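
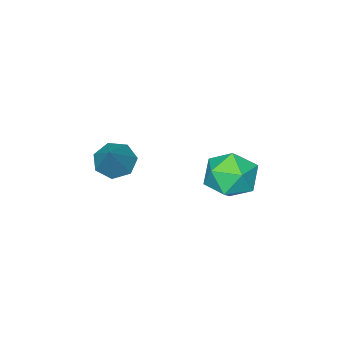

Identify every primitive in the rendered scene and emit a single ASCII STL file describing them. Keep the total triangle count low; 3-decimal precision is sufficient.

solid 
facet normal -0.529 -0.421 -0.737
outer loop
vertex 1.219 -2.427 2.195
vertex 0.758 -2.758 2.715
vertex 0.684 -2.071 2.376
endloop
endfacet
facet normal 0.454 0.837 -0.304
outer loop
vertex 1.219 -2.427 2.195
vertex 0.684 -2.071 2.376
vertex 1.682 -2.022 4.005
endloop
endfacet
facet normal -0.529 -0.421 -0.737
outer loop
vertex 0.684 -2.071 2.376
vertex 0.758 -2.758 2.715
vertex 0.204 -2.232 2.812
endloop
endfacet
facet normal -0.226 0.968 0.109
outer loop
vertex 0.684 -2.071 2.376
vertex 0.204 -2.232 2.812
vertex 1.682 -2.022 4.005
endloop
endfacet
facet normal -0.529 -0.421 -0.737
outer loop
vertex 0.204 -2.232 2.812
vertex 0.758 -2.758 2.715
vertex 0.141 -2.789 3.175
endloop
endfacet
facet normal -0.589 0.487 0.645
outer loop
vertex 0.204 -2.232 2.812
vertex 0.141 -2.789 3.175
vertex 1.682 -2.022 4.005
endloop
endfacet
facet normal -0.529 -0.419 -0.738
outer loop
vertex 0.141 -2.789 3.175
vertex 0.758 -2.758 2.715
vertex 0.542 -3.323 3.191
endloop
endfacet
facet normal -0.362 -0.245 0.899
outer loop
vertex 0.141 -2.789 3.175
vertex 0.542 -3.323 3.191
vertex 1.682 -2.022 4.005
endloop
endfacet
facet normal -0.528 -0.420 -0.738
outer loop
vertex 0.542 -3.323 3.191
vertex 0.758 -2.758 2.715
vertex 1.106 -3.431 2.849
endloop
endfacet
facet normal 0.284 -0.675 0.681
outer loop
vertex 0.542 -3.323 3.191
vertex 1.106 -3.431 2.849
vertex 1.682 -2.022 4.005
endloop
endfacet
facet normal -0.529 -0.420 -0.737
outer loop
vertex 1.106 -3.431 2.849
vertex 0.758 -2.758 2.715
vertex 1.407 -3.033 2.406
endloop
endfacet
facet normal 0.863 -0.480 0.155
outer loop
vertex 1.106 -3.431 2.849
vertex 1.407 -3.033 2.406
vertex 1.682 -2.022 4.005
endloop
endfacet
facet normal -0.529 -0.421 -0.737
outer loop
vertex 1.407 -3.033 2.406
vertex 0.758 -2.758 2.715
vertex 1.219 -2.427 2.195
endloop
endfacet
facet normal 0.939 0.193 -0.283
outer loop
vertex 1.407 -3.033 2.406
vertex 1.219 -2.427 2.195
vertex 1.682 -2.022 4.005
endloop
endfacet
facet normal -0.994 0.091 0.054
outer loop
vertex -4.03 -0.964 0.136
vertex -4.04 -1.597 1.027
vertex -3.935 -0.513 1.128
endloop
endfacet
facet normal -0.701 0.672 -0.239
outer loop
vertex -4.03 -0.964 0.136
vertex -3.935 -0.513 1.128
vertex -3.312 -0.156 0.304
endloop
endfacet
facet normal -0.336 0.468 -0.817
outer loop
vertex -4.03 -0.964 0.136
vertex -3.312 -0.156 0.304
vertex -3.031 -1.019 -0.306
endloop
endfacet
facet normal -0.404 -0.239 -0.883
outer loop
vertex -4.03 -0.964 0.136
vertex -3.031 -1.019 -0.306
vertex -3.481 -1.91 0.141
endloop
endfacet
facet normal -0.811 -0.473 -0.345
outer loop
vertex -4.03 -0.964 0.136
vertex -3.481 -1.91 0.141
vertex -4.04 -1.597 1.027
endloop
endfacet
facet normal -0.237 0.944 0.230
outer loop
vertex -3.312 -0.156 0.304
vertex -3.935 -0.513 1.128
vertex -2.879 -0.29 1.299
endloop
endfacet
facet normal -0.712 0.004 0.702
outer loop
vertex -3.935 -0.513 1.128
vertex -4.04 -1.597 1.027
vertex -3.329 -1.181 1.746
endloop
endfacet
facet normal -0.415 -0.908 0.059
outer loop
vertex -4.04 -1.597 1.027
vertex -3.481 -1.91 0.141
vertex -3.048 -2.044 1.136
endloop
endfacet
facet normal 0.243 -0.530 -0.812
outer loop
vertex -3.481 -1.91 0.141
vertex -3.031 -1.019 -0.306
vertex -2.425 -1.687 0.312
endloop
endfacet
facet normal 0.354 0.614 -0.705
outer loop
vertex -3.031 -1.019 -0.306
vertex -3.312 -0.156 0.304
vertex -2.32 -0.603 0.413
endloop
endfacet
facet normal 0.404 0.239 0.883
outer loop
vertex -2.33 -1.236 1.304
vertex -2.879 -0.29 1.299
vertex -3.329 -1.181 1.746
endloop
endfacet
facet normal 0.336 -0.468 0.817
outer loop
vertex -2.33 -1.236 1.304
vertex -3.329 -1.181 1.746
vertex -3.048 -2.044 1.136
endloop
endfacet
facet normal 0.701 -0.672 0.239
outer loop
vertex -2.33 -1.236 1.304
vertex -3.048 -2.044 1.136
vertex -2.425 -1.687 0.312
endloop
endfacet
facet normal 0.994 -0.091 -0.054
outer loop
vertex -2.33 -1.236 1.304
vertex -2.425 -1.687 0.312
vertex -2.32 -0.603 0.413
endloop
endfacet
facet normal 0.811 0.473 0.345
outer loop
vertex -2.33 -1.236 1.304
vertex -2.32 -0.603 0.413
vertex -2.879 -0.29 1.299
endloop
endfacet
facet normal -0.243 0.530 0.812
outer loop
vertex -3.329 -1.181 1.746
vertex -2.879 -0.29 1.299
vertex -3.935 -0.513 1.128
endloop
endfacet
facet normal -0.354 -0.614 0.705
outer loop
vertex -3.048 -2.044 1.136
vertex -3.329 -1.181 1.746
vertex -4.04 -1.597 1.027
endloop
endfacet
facet normal 0.237 -0.944 -0.230
outer loop
vertex -2.425 -1.687 0.312
vertex -3.048 -2.044 1.136
vertex -3.481 -1.91 0.141
endloop
endfacet
facet normal 0.712 -0.004 -0.702
outer loop
vertex -2.32 -0.603 0.413
vertex -2.425 -1.687 0.312
vertex -3.031 -1.019 -0.306
endloop
endfacet
facet normal 0.415 0.908 -0.059
outer loop
vertex -2.879 -0.29 1.299
vertex -2.32 -0.603 0.413
vertex -3.312 -0.156 0.304
endloop
endfacet

endsolid


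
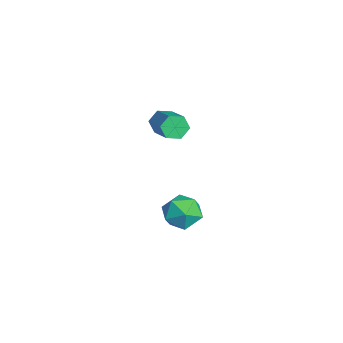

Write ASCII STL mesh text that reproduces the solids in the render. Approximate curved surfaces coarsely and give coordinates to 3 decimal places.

solid 
facet normal -0.897 -0.149 -0.417
outer loop
vertex -3.282 -3.015 0.947
vertex -3.567 -2.562 1.398
vertex -3.319 -2.335 0.784
endloop
endfacet
facet normal 0.440 -0.187 -0.878
outer loop
vertex -3.282 -3.015 0.947
vertex -3.319 -2.335 0.784
vertex -1.687 -2.751 1.691
endloop
endfacet
facet normal 0.441 -0.185 -0.878
outer loop
vertex -1.687 -2.751 1.691
vertex -3.319 -2.335 0.784
vertex -1.724 -2.071 1.529
endloop
endfacet
facet normal 0.896 0.149 0.419
outer loop
vertex -1.687 -2.751 1.691
vertex -1.724 -2.071 1.529
vertex -1.973 -2.298 2.142
endloop
endfacet
facet normal -0.897 -0.149 -0.417
outer loop
vertex -3.319 -2.335 0.784
vertex -3.567 -2.562 1.398
vertex -3.604 -1.882 1.235
endloop
endfacet
facet normal 0.175 0.748 -0.640
outer loop
vertex -3.319 -2.335 0.784
vertex -3.604 -1.882 1.235
vertex -1.724 -2.071 1.529
endloop
endfacet
facet normal 0.175 0.748 -0.640
outer loop
vertex -1.724 -2.071 1.529
vertex -3.604 -1.882 1.235
vertex -2.009 -1.618 1.98
endloop
endfacet
facet normal 0.896 0.147 0.419
outer loop
vertex -1.724 -2.071 1.529
vertex -2.009 -1.618 1.98
vertex -1.973 -2.298 2.142
endloop
endfacet
facet normal -0.896 -0.149 -0.418
outer loop
vertex -3.604 -1.882 1.235
vertex -3.567 -2.562 1.398
vertex -3.853 -2.109 1.849
endloop
endfacet
facet normal -0.266 0.934 0.238
outer loop
vertex -3.604 -1.882 1.235
vertex -3.853 -2.109 1.849
vertex -2.009 -1.618 1.98
endloop
endfacet
facet normal -0.266 0.934 0.238
outer loop
vertex -2.009 -1.618 1.98
vertex -3.853 -2.109 1.849
vertex -2.258 -1.845 2.593
endloop
endfacet
facet normal 0.896 0.147 0.419
outer loop
vertex -2.009 -1.618 1.98
vertex -2.258 -1.845 2.593
vertex -1.973 -2.298 2.142
endloop
endfacet
facet normal -0.896 -0.149 -0.419
outer loop
vertex -3.853 -2.109 1.849
vertex -3.567 -2.562 1.398
vertex -3.816 -2.789 2.011
endloop
endfacet
facet normal -0.440 0.185 0.878
outer loop
vertex -3.853 -2.109 1.849
vertex -3.816 -2.789 2.011
vertex -2.258 -1.845 2.593
endloop
endfacet
facet normal -0.441 0.186 0.878
outer loop
vertex -2.258 -1.845 2.593
vertex -3.816 -2.789 2.011
vertex -2.221 -2.525 2.756
endloop
endfacet
facet normal 0.897 0.149 0.417
outer loop
vertex -2.258 -1.845 2.593
vertex -2.221 -2.525 2.756
vertex -1.973 -2.298 2.142
endloop
endfacet
facet normal -0.896 -0.147 -0.419
outer loop
vertex -3.816 -2.789 2.011
vertex -3.567 -2.562 1.398
vertex -3.531 -3.242 1.56
endloop
endfacet
facet normal -0.175 -0.748 0.640
outer loop
vertex -3.816 -2.789 2.011
vertex -3.531 -3.242 1.56
vertex -2.221 -2.525 2.756
endloop
endfacet
facet normal -0.175 -0.748 0.640
outer loop
vertex -2.221 -2.525 2.756
vertex -3.531 -3.242 1.56
vertex -1.936 -2.978 2.305
endloop
endfacet
facet normal 0.897 0.149 0.417
outer loop
vertex -2.221 -2.525 2.756
vertex -1.936 -2.978 2.305
vertex -1.973 -2.298 2.142
endloop
endfacet
facet normal -0.896 -0.147 -0.419
outer loop
vertex -3.531 -3.242 1.56
vertex -3.567 -2.562 1.398
vertex -3.282 -3.015 0.947
endloop
endfacet
facet normal 0.266 -0.934 -0.238
outer loop
vertex -3.531 -3.242 1.56
vertex -3.282 -3.015 0.947
vertex -1.936 -2.978 2.305
endloop
endfacet
facet normal 0.266 -0.934 -0.238
outer loop
vertex -1.936 -2.978 2.305
vertex -3.282 -3.015 0.947
vertex -1.687 -2.751 1.691
endloop
endfacet
facet normal 0.896 0.149 0.418
outer loop
vertex -1.936 -2.978 2.305
vertex -1.687 -2.751 1.691
vertex -1.973 -2.298 2.142
endloop
endfacet
facet normal -0.321 0.034 0.946
outer loop
vertex -2.159 -1.368 -3.11
vertex -3.047 -1.899 -3.392
vertex -2.176 -2.44 -3.077
endloop
endfacet
facet normal 0.391 0.022 0.920
outer loop
vertex -2.159 -1.368 -3.11
vertex -2.176 -2.44 -3.077
vertex -1.313 -1.928 -3.456
endloop
endfacet
facet normal 0.607 0.585 0.537
outer loop
vertex -2.159 -1.368 -3.11
vertex -1.313 -1.928 -3.456
vertex -1.651 -1.072 -4.007
endloop
endfacet
facet normal 0.028 0.944 0.328
outer loop
vertex -2.159 -1.368 -3.11
vertex -1.651 -1.072 -4.007
vertex -2.722 -1.054 -3.967
endloop
endfacet
facet normal -0.546 0.605 0.580
outer loop
vertex -2.159 -1.368 -3.11
vertex -2.722 -1.054 -3.967
vertex -3.047 -1.899 -3.392
endloop
endfacet
facet normal 0.589 -0.569 0.573
outer loop
vertex -1.313 -1.928 -3.456
vertex -2.176 -2.44 -3.077
vertex -1.678 -2.806 -3.953
endloop
endfacet
facet normal -0.564 -0.550 0.616
outer loop
vertex -2.176 -2.44 -3.077
vertex -3.047 -1.899 -3.392
vertex -2.749 -2.788 -3.913
endloop
endfacet
facet normal -0.928 0.373 0.023
outer loop
vertex -3.047 -1.899 -3.392
vertex -2.722 -1.054 -3.967
vertex -3.087 -1.932 -4.464
endloop
endfacet
facet normal 0.001 0.923 -0.385
outer loop
vertex -2.722 -1.054 -3.967
vertex -1.651 -1.072 -4.007
vertex -2.224 -1.42 -4.843
endloop
endfacet
facet normal 0.939 0.341 -0.046
outer loop
vertex -1.651 -1.072 -4.007
vertex -1.313 -1.928 -3.456
vertex -1.353 -1.961 -4.528
endloop
endfacet
facet normal -0.028 -0.944 -0.328
outer loop
vertex -2.241 -2.492 -4.81
vertex -1.678 -2.806 -3.953
vertex -2.749 -2.788 -3.913
endloop
endfacet
facet normal -0.607 -0.585 -0.537
outer loop
vertex -2.241 -2.492 -4.81
vertex -2.749 -2.788 -3.913
vertex -3.087 -1.932 -4.464
endloop
endfacet
facet normal -0.391 -0.022 -0.920
outer loop
vertex -2.241 -2.492 -4.81
vertex -3.087 -1.932 -4.464
vertex -2.224 -1.42 -4.843
endloop
endfacet
facet normal 0.321 -0.034 -0.946
outer loop
vertex -2.241 -2.492 -4.81
vertex -2.224 -1.42 -4.843
vertex -1.353 -1.961 -4.528
endloop
endfacet
facet normal 0.546 -0.605 -0.580
outer loop
vertex -2.241 -2.492 -4.81
vertex -1.353 -1.961 -4.528
vertex -1.678 -2.806 -3.953
endloop
endfacet
facet normal -0.001 -0.923 0.385
outer loop
vertex -2.749 -2.788 -3.913
vertex -1.678 -2.806 -3.953
vertex -2.176 -2.44 -3.077
endloop
endfacet
facet normal -0.939 -0.341 0.046
outer loop
vertex -3.087 -1.932 -4.464
vertex -2.749 -2.788 -3.913
vertex -3.047 -1.899 -3.392
endloop
endfacet
facet normal -0.589 0.569 -0.573
outer loop
vertex -2.224 -1.42 -4.843
vertex -3.087 -1.932 -4.464
vertex -2.722 -1.054 -3.967
endloop
endfacet
facet normal 0.564 0.550 -0.616
outer loop
vertex -1.353 -1.961 -4.528
vertex -2.224 -1.42 -4.843
vertex -1.651 -1.072 -4.007
endloop
endfacet
facet normal 0.928 -0.373 -0.023
outer loop
vertex -1.678 -2.806 -3.953
vertex -1.353 -1.961 -4.528
vertex -1.313 -1.928 -3.456
endloop
endfacet

endsolid


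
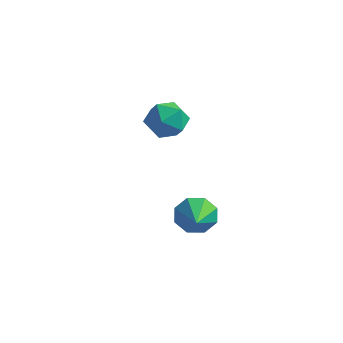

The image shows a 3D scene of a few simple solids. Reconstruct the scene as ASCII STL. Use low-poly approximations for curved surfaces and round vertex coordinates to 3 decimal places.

solid 
facet normal -0.564 0.819 0.104
outer loop
vertex -0.57 1.686 0.881
vertex -1.122 1.241 1.39
vertex -0.446 1.662 1.745
endloop
endfacet
facet normal 0.120 0.993 0.010
outer loop
vertex -0.57 1.686 0.881
vertex -0.446 1.662 1.745
vertex 0.235 1.585 1.204
endloop
endfacet
facet normal 0.335 0.716 -0.612
outer loop
vertex -0.57 1.686 0.881
vertex 0.235 1.585 1.204
vertex -0.022 1.116 0.514
endloop
endfacet
facet normal -0.218 0.371 -0.903
outer loop
vertex -0.57 1.686 0.881
vertex -0.022 1.116 0.514
vertex -0.86 0.903 0.629
endloop
endfacet
facet normal -0.774 0.435 -0.460
outer loop
vertex -0.57 1.686 0.881
vertex -0.86 0.903 0.629
vertex -1.122 1.241 1.39
endloop
endfacet
facet normal 0.499 0.685 0.531
outer loop
vertex 0.235 1.585 1.204
vertex -0.446 1.662 1.745
vertex 0.18 1.077 1.911
endloop
endfacet
facet normal -0.609 0.402 0.683
outer loop
vertex -0.446 1.662 1.745
vertex -1.122 1.241 1.39
vertex -0.658 0.864 2.026
endloop
endfacet
facet normal -0.949 -0.217 -0.230
outer loop
vertex -1.122 1.241 1.39
vertex -0.86 0.903 0.629
vertex -0.915 0.395 1.336
endloop
endfacet
facet normal -0.048 -0.320 -0.946
outer loop
vertex -0.86 0.903 0.629
vertex -0.022 1.116 0.514
vertex -0.234 0.318 0.795
endloop
endfacet
facet normal 0.846 0.238 -0.477
outer loop
vertex -0.022 1.116 0.514
vertex 0.235 1.585 1.204
vertex 0.442 0.739 1.15
endloop
endfacet
facet normal 0.218 -0.371 0.903
outer loop
vertex -0.11 0.294 1.659
vertex 0.18 1.077 1.911
vertex -0.658 0.864 2.026
endloop
endfacet
facet normal -0.335 -0.716 0.612
outer loop
vertex -0.11 0.294 1.659
vertex -0.658 0.864 2.026
vertex -0.915 0.395 1.336
endloop
endfacet
facet normal -0.120 -0.993 -0.010
outer loop
vertex -0.11 0.294 1.659
vertex -0.915 0.395 1.336
vertex -0.234 0.318 0.795
endloop
endfacet
facet normal 0.564 -0.819 -0.104
outer loop
vertex -0.11 0.294 1.659
vertex -0.234 0.318 0.795
vertex 0.442 0.739 1.15
endloop
endfacet
facet normal 0.774 -0.435 0.460
outer loop
vertex -0.11 0.294 1.659
vertex 0.442 0.739 1.15
vertex 0.18 1.077 1.911
endloop
endfacet
facet normal 0.048 0.320 0.946
outer loop
vertex -0.658 0.864 2.026
vertex 0.18 1.077 1.911
vertex -0.446 1.662 1.745
endloop
endfacet
facet normal -0.846 -0.238 0.477
outer loop
vertex -0.915 0.395 1.336
vertex -0.658 0.864 2.026
vertex -1.122 1.241 1.39
endloop
endfacet
facet normal -0.499 -0.685 -0.531
outer loop
vertex -0.234 0.318 0.795
vertex -0.915 0.395 1.336
vertex -0.86 0.903 0.629
endloop
endfacet
facet normal 0.609 -0.402 -0.683
outer loop
vertex 0.442 0.739 1.15
vertex -0.234 0.318 0.795
vertex -0.022 1.116 0.514
endloop
endfacet
facet normal 0.949 0.217 0.230
outer loop
vertex 0.18 1.077 1.911
vertex 0.442 0.739 1.15
vertex 0.235 1.585 1.204
endloop
endfacet
facet normal -0.464 0.769 -0.440
outer loop
vertex 3.403 -2.84 -0.529
vertex 3.009 -2.725 0.087
vertex 3.658 -2.482 -0.172
endloop
endfacet
facet normal 0.887 -0.239 -0.394
outer loop
vertex 3.403 -2.84 -0.529
vertex 3.658 -2.482 -0.172
vertex 3.691 -3.855 0.733
endloop
endfacet
facet normal -0.464 0.769 -0.441
outer loop
vertex 3.658 -2.482 -0.172
vertex 3.009 -2.725 0.087
vertex 3.533 -2.266 0.336
endloop
endfacet
facet normal 0.974 0.142 0.179
outer loop
vertex 3.658 -2.482 -0.172
vertex 3.533 -2.266 0.336
vertex 3.691 -3.855 0.733
endloop
endfacet
facet normal -0.464 0.769 -0.441
outer loop
vertex 3.533 -2.266 0.336
vertex 3.009 -2.725 0.087
vertex 3.101 -2.319 0.698
endloop
endfacet
facet normal 0.604 0.249 0.757
outer loop
vertex 3.533 -2.266 0.336
vertex 3.101 -2.319 0.698
vertex 3.691 -3.855 0.733
endloop
endfacet
facet normal -0.464 0.768 -0.441
outer loop
vertex 3.101 -2.319 0.698
vertex 3.009 -2.725 0.087
vertex 2.615 -2.61 0.702
endloop
endfacet
facet normal -0.004 0.021 1.000
outer loop
vertex 3.101 -2.319 0.698
vertex 2.615 -2.61 0.702
vertex 3.691 -3.855 0.733
endloop
endfacet
facet normal -0.463 0.769 -0.440
outer loop
vertex 2.615 -2.61 0.702
vertex 3.009 -2.725 0.087
vertex 2.36 -2.968 0.345
endloop
endfacet
facet normal -0.496 -0.410 0.765
outer loop
vertex 2.615 -2.61 0.702
vertex 2.36 -2.968 0.345
vertex 3.691 -3.855 0.733
endloop
endfacet
facet normal -0.463 0.769 -0.441
outer loop
vertex 2.36 -2.968 0.345
vertex 3.009 -2.725 0.087
vertex 2.485 -3.184 -0.163
endloop
endfacet
facet normal -0.582 -0.790 0.192
outer loop
vertex 2.36 -2.968 0.345
vertex 2.485 -3.184 -0.163
vertex 3.691 -3.855 0.733
endloop
endfacet
facet normal -0.464 0.769 -0.439
outer loop
vertex 2.485 -3.184 -0.163
vertex 3.009 -2.725 0.087
vertex 2.917 -3.13 -0.525
endloop
endfacet
facet normal -0.212 -0.897 -0.387
outer loop
vertex 2.485 -3.184 -0.163
vertex 2.917 -3.13 -0.525
vertex 3.691 -3.855 0.733
endloop
endfacet
facet normal -0.463 0.770 -0.440
outer loop
vertex 2.917 -3.13 -0.525
vertex 3.009 -2.725 0.087
vertex 3.403 -2.84 -0.529
endloop
endfacet
facet normal 0.395 -0.670 -0.629
outer loop
vertex 2.917 -3.13 -0.525
vertex 3.403 -2.84 -0.529
vertex 3.691 -3.855 0.733
endloop
endfacet

endsolid


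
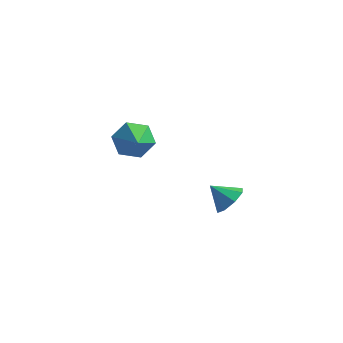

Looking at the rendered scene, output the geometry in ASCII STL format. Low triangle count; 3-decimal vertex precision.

solid 
facet normal 0.766 0.081 -0.638
outer loop
vertex 2.827 -2.457 1.276
vertex 2.349 -1.9 0.772
vertex 2.909 -1.805 1.457
endloop
endfacet
facet normal 0.106 -0.278 0.955
outer loop
vertex 2.827 -2.457 1.276
vertex 2.909 -1.805 1.457
vertex 1.391 -2.0 1.568
endloop
endfacet
facet normal 0.766 0.081 -0.638
outer loop
vertex 2.909 -1.805 1.457
vertex 2.349 -1.9 0.772
vertex 2.663 -1.209 1.237
endloop
endfacet
facet normal 0.023 0.354 0.935
outer loop
vertex 2.909 -1.805 1.457
vertex 2.663 -1.209 1.237
vertex 1.391 -2.0 1.568
endloop
endfacet
facet normal 0.767 0.080 -0.637
outer loop
vertex 2.663 -1.209 1.237
vertex 2.349 -1.9 0.772
vertex 2.234 -1.018 0.744
endloop
endfacet
facet normal -0.321 0.755 0.572
outer loop
vertex 2.663 -1.209 1.237
vertex 2.234 -1.018 0.744
vertex 1.391 -2.0 1.568
endloop
endfacet
facet normal 0.766 0.080 -0.637
outer loop
vertex 2.234 -1.018 0.744
vertex 2.349 -1.9 0.772
vertex 1.872 -1.343 0.268
endloop
endfacet
facet normal -0.722 0.687 0.080
outer loop
vertex 2.234 -1.018 0.744
vertex 1.872 -1.343 0.268
vertex 1.391 -2.0 1.568
endloop
endfacet
facet normal 0.767 0.080 -0.637
outer loop
vertex 1.872 -1.343 0.268
vertex 2.349 -1.9 0.772
vertex 1.789 -1.994 0.086
endloop
endfacet
facet normal -0.948 0.192 -0.254
outer loop
vertex 1.872 -1.343 0.268
vertex 1.789 -1.994 0.086
vertex 1.391 -2.0 1.568
endloop
endfacet
facet normal 0.767 0.080 -0.637
outer loop
vertex 1.789 -1.994 0.086
vertex 2.349 -1.9 0.772
vertex 2.035 -2.59 0.307
endloop
endfacet
facet normal -0.865 -0.444 -0.234
outer loop
vertex 1.789 -1.994 0.086
vertex 2.035 -2.59 0.307
vertex 1.391 -2.0 1.568
endloop
endfacet
facet normal 0.767 0.080 -0.637
outer loop
vertex 2.035 -2.59 0.307
vertex 2.349 -1.9 0.772
vertex 2.464 -2.782 0.799
endloop
endfacet
facet normal -0.523 -0.843 0.127
outer loop
vertex 2.035 -2.59 0.307
vertex 2.464 -2.782 0.799
vertex 1.391 -2.0 1.568
endloop
endfacet
facet normal 0.766 0.080 -0.638
outer loop
vertex 2.464 -2.782 0.799
vertex 2.349 -1.9 0.772
vertex 2.827 -2.457 1.276
endloop
endfacet
facet normal -0.121 -0.775 0.620
outer loop
vertex 2.464 -2.782 0.799
vertex 2.827 -2.457 1.276
vertex 1.391 -2.0 1.568
endloop
endfacet
facet normal -0.470 0.706 -0.529
outer loop
vertex -3.414 0.698 0.013
vertex -3.952 1.01 0.908
vertex -2.993 1.465 0.663
endloop
endfacet
facet normal 0.918 -0.232 -0.321
outer loop
vertex -3.414 0.698 0.013
vertex -2.993 1.465 0.663
vertex -3.008 -0.41 1.972
endloop
endfacet
facet normal -0.470 0.706 -0.529
outer loop
vertex -2.993 1.465 0.663
vertex -3.952 1.01 0.908
vertex -3.531 1.777 1.558
endloop
endfacet
facet normal 0.862 0.285 0.419
outer loop
vertex -2.993 1.465 0.663
vertex -3.531 1.777 1.558
vertex -3.008 -0.41 1.972
endloop
endfacet
facet normal -0.470 0.706 -0.529
outer loop
vertex -3.531 1.777 1.558
vertex -3.952 1.01 0.908
vertex -4.491 1.322 1.803
endloop
endfacet
facet normal 0.144 0.217 0.966
outer loop
vertex -3.531 1.777 1.558
vertex -4.491 1.322 1.803
vertex -3.008 -0.41 1.972
endloop
endfacet
facet normal -0.470 0.706 -0.529
outer loop
vertex -4.491 1.322 1.803
vertex -3.952 1.01 0.908
vertex -4.912 0.555 1.153
endloop
endfacet
facet normal -0.519 -0.369 0.771
outer loop
vertex -4.491 1.322 1.803
vertex -4.912 0.555 1.153
vertex -3.008 -0.41 1.972
endloop
endfacet
facet normal -0.470 0.706 -0.529
outer loop
vertex -4.912 0.555 1.153
vertex -3.952 1.01 0.908
vertex -4.373 0.243 0.258
endloop
endfacet
facet normal -0.462 -0.886 0.031
outer loop
vertex -4.912 0.555 1.153
vertex -4.373 0.243 0.258
vertex -3.008 -0.41 1.972
endloop
endfacet
facet normal -0.470 0.706 -0.529
outer loop
vertex -4.373 0.243 0.258
vertex -3.952 1.01 0.908
vertex -3.414 0.698 0.013
endloop
endfacet
facet normal 0.256 -0.818 -0.516
outer loop
vertex -4.373 0.243 0.258
vertex -3.414 0.698 0.013
vertex -3.008 -0.41 1.972
endloop
endfacet

endsolid


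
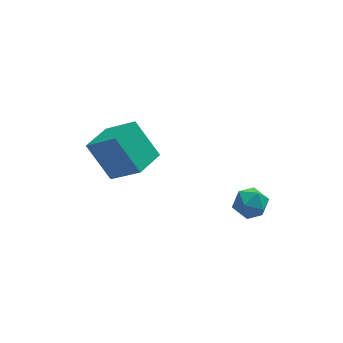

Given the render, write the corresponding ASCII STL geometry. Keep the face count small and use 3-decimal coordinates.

solid 
facet normal 0.190 0.966 -0.174
outer loop
vertex 1.375 -3.067 -3.97
vertex 0.65 -2.87 -3.669
vertex 1.294 -2.909 -3.18
endloop
endfacet
facet normal 0.793 0.608 -0.040
outer loop
vertex 1.375 -3.067 -3.97
vertex 1.294 -2.909 -3.18
vertex 1.756 -3.528 -3.423
endloop
endfacet
facet normal 0.850 0.085 -0.521
outer loop
vertex 1.375 -3.067 -3.97
vertex 1.756 -3.528 -3.423
vertex 1.398 -3.871 -4.063
endloop
endfacet
facet normal 0.282 0.118 -0.952
outer loop
vertex 1.375 -3.067 -3.97
vertex 1.398 -3.871 -4.063
vertex 0.714 -3.465 -4.215
endloop
endfacet
facet normal -0.126 0.663 -0.738
outer loop
vertex 1.375 -3.067 -3.97
vertex 0.714 -3.465 -4.215
vertex 0.65 -2.87 -3.669
endloop
endfacet
facet normal 0.733 0.310 0.605
outer loop
vertex 1.756 -3.528 -3.423
vertex 1.294 -2.909 -3.18
vertex 1.266 -3.615 -2.785
endloop
endfacet
facet normal -0.242 0.889 0.389
outer loop
vertex 1.294 -2.909 -3.18
vertex 0.65 -2.87 -3.669
vertex 0.582 -3.209 -2.937
endloop
endfacet
facet normal -0.753 0.399 -0.524
outer loop
vertex 0.65 -2.87 -3.669
vertex 0.714 -3.465 -4.215
vertex 0.224 -3.552 -3.577
endloop
endfacet
facet normal -0.093 -0.483 -0.870
outer loop
vertex 0.714 -3.465 -4.215
vertex 1.398 -3.871 -4.063
vertex 0.686 -4.171 -3.82
endloop
endfacet
facet normal 0.825 -0.538 -0.173
outer loop
vertex 1.398 -3.871 -4.063
vertex 1.756 -3.528 -3.423
vertex 1.33 -4.21 -3.331
endloop
endfacet
facet normal -0.282 -0.118 0.952
outer loop
vertex 0.605 -4.013 -3.03
vertex 1.266 -3.615 -2.785
vertex 0.582 -3.209 -2.937
endloop
endfacet
facet normal -0.850 -0.085 0.521
outer loop
vertex 0.605 -4.013 -3.03
vertex 0.582 -3.209 -2.937
vertex 0.224 -3.552 -3.577
endloop
endfacet
facet normal -0.793 -0.608 0.040
outer loop
vertex 0.605 -4.013 -3.03
vertex 0.224 -3.552 -3.577
vertex 0.686 -4.171 -3.82
endloop
endfacet
facet normal -0.190 -0.966 0.174
outer loop
vertex 0.605 -4.013 -3.03
vertex 0.686 -4.171 -3.82
vertex 1.33 -4.21 -3.331
endloop
endfacet
facet normal 0.126 -0.663 0.738
outer loop
vertex 0.605 -4.013 -3.03
vertex 1.33 -4.21 -3.331
vertex 1.266 -3.615 -2.785
endloop
endfacet
facet normal 0.093 0.483 0.870
outer loop
vertex 0.582 -3.209 -2.937
vertex 1.266 -3.615 -2.785
vertex 1.294 -2.909 -3.18
endloop
endfacet
facet normal -0.825 0.538 0.173
outer loop
vertex 0.224 -3.552 -3.577
vertex 0.582 -3.209 -2.937
vertex 0.65 -2.87 -3.669
endloop
endfacet
facet normal -0.733 -0.310 -0.605
outer loop
vertex 0.686 -4.171 -3.82
vertex 0.224 -3.552 -3.577
vertex 0.714 -3.465 -4.215
endloop
endfacet
facet normal 0.242 -0.889 -0.389
outer loop
vertex 1.33 -4.21 -3.331
vertex 0.686 -4.171 -3.82
vertex 1.398 -3.871 -4.063
endloop
endfacet
facet normal 0.753 -0.399 0.524
outer loop
vertex 1.266 -3.615 -2.785
vertex 1.33 -4.21 -3.331
vertex 1.756 -3.528 -3.423
endloop
endfacet
facet normal -0.410 0.504 0.760
outer loop
vertex -3.936 -0.943 -0.618
vertex -2.911 0.088 -0.749
vertex -4.984 -0.05 -1.777
endloop
endfacet
facet normal -0.702 -0.707 0.090
outer loop
vertex -4.189 -1.028 -3.251
vertex -3.936 -0.943 -0.618
vertex -4.984 -0.05 -1.777
endloop
endfacet
facet normal -0.410 0.504 0.760
outer loop
vertex -4.984 -0.05 -1.777
vertex -2.911 0.088 -0.749
vertex -3.96 0.982 -1.908
endloop
endfacet
facet normal -0.583 0.496 -0.644
outer loop
vertex -3.96 0.982 -1.908
vertex -4.189 -1.028 -3.251
vertex -4.984 -0.05 -1.777
endloop
endfacet
facet normal 0.582 -0.497 0.644
outer loop
vertex -3.936 -0.943 -0.618
vertex -2.116 -0.89 -2.223
vertex -2.911 0.088 -0.749
endloop
endfacet
facet normal -0.702 -0.707 0.090
outer loop
vertex -3.14 -1.922 -2.092
vertex -3.936 -0.943 -0.618
vertex -4.189 -1.028 -3.251
endloop
endfacet
facet normal 0.582 -0.496 0.644
outer loop
vertex -3.14 -1.922 -2.092
vertex -2.116 -0.89 -2.223
vertex -3.936 -0.943 -0.618
endloop
endfacet
facet normal 0.702 0.707 -0.090
outer loop
vertex -2.911 0.088 -0.749
vertex -2.116 -0.89 -2.223
vertex -3.96 0.982 -1.908
endloop
endfacet
facet normal -0.582 0.497 -0.644
outer loop
vertex -3.164 0.003 -3.382
vertex -4.189 -1.028 -3.251
vertex -3.96 0.982 -1.908
endloop
endfacet
facet normal 0.702 0.707 -0.090
outer loop
vertex -3.96 0.982 -1.908
vertex -2.116 -0.89 -2.223
vertex -3.164 0.003 -3.382
endloop
endfacet
facet normal 0.410 -0.504 -0.760
outer loop
vertex -3.164 0.003 -3.382
vertex -3.14 -1.922 -2.092
vertex -4.189 -1.028 -3.251
endloop
endfacet
facet normal 0.411 -0.504 -0.760
outer loop
vertex -2.116 -0.89 -2.223
vertex -3.14 -1.922 -2.092
vertex -3.164 0.003 -3.382
endloop
endfacet

endsolid


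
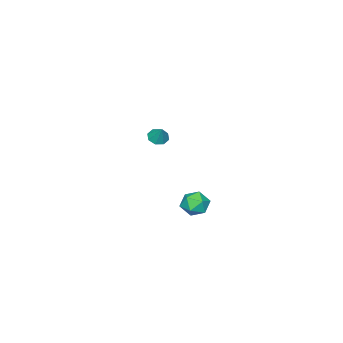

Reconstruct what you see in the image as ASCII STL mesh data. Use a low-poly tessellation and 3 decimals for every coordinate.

solid 
facet normal 0.194 0.255 0.947
outer loop
vertex 3.313 3.951 -0.563
vertex 2.79 3.363 -0.298
vertex 3.593 3.183 -0.414
endloop
endfacet
facet normal 0.758 0.379 0.530
outer loop
vertex 3.313 3.951 -0.563
vertex 3.593 3.183 -0.414
vertex 3.854 3.599 -1.085
endloop
endfacet
facet normal 0.556 0.831 0.016
outer loop
vertex 3.313 3.951 -0.563
vertex 3.854 3.599 -1.085
vertex 3.212 4.034 -1.383
endloop
endfacet
facet normal -0.133 0.984 0.116
outer loop
vertex 3.313 3.951 -0.563
vertex 3.212 4.034 -1.383
vertex 2.555 3.888 -0.897
endloop
endfacet
facet normal -0.357 0.629 0.691
outer loop
vertex 3.313 3.951 -0.563
vertex 2.555 3.888 -0.897
vertex 2.79 3.363 -0.298
endloop
endfacet
facet normal 0.946 -0.237 0.221
outer loop
vertex 3.854 3.599 -1.085
vertex 3.593 3.183 -0.414
vertex 3.665 2.792 -1.143
endloop
endfacet
facet normal 0.031 -0.440 0.897
outer loop
vertex 3.593 3.183 -0.414
vertex 2.79 3.363 -0.298
vertex 3.008 2.646 -0.657
endloop
endfacet
facet normal -0.860 0.167 0.483
outer loop
vertex 2.79 3.363 -0.298
vertex 2.555 3.888 -0.897
vertex 2.366 3.081 -0.955
endloop
endfacet
facet normal -0.497 0.744 -0.448
outer loop
vertex 2.555 3.888 -0.897
vertex 3.212 4.034 -1.383
vertex 2.627 3.497 -1.626
endloop
endfacet
facet normal 0.618 0.494 -0.611
outer loop
vertex 3.212 4.034 -1.383
vertex 3.854 3.599 -1.085
vertex 3.43 3.317 -1.742
endloop
endfacet
facet normal 0.133 -0.984 -0.116
outer loop
vertex 2.907 2.729 -1.477
vertex 3.665 2.792 -1.143
vertex 3.008 2.646 -0.657
endloop
endfacet
facet normal -0.556 -0.831 -0.016
outer loop
vertex 2.907 2.729 -1.477
vertex 3.008 2.646 -0.657
vertex 2.366 3.081 -0.955
endloop
endfacet
facet normal -0.758 -0.379 -0.530
outer loop
vertex 2.907 2.729 -1.477
vertex 2.366 3.081 -0.955
vertex 2.627 3.497 -1.626
endloop
endfacet
facet normal -0.194 -0.255 -0.947
outer loop
vertex 2.907 2.729 -1.477
vertex 2.627 3.497 -1.626
vertex 3.43 3.317 -1.742
endloop
endfacet
facet normal 0.357 -0.629 -0.691
outer loop
vertex 2.907 2.729 -1.477
vertex 3.43 3.317 -1.742
vertex 3.665 2.792 -1.143
endloop
endfacet
facet normal 0.497 -0.744 0.448
outer loop
vertex 3.008 2.646 -0.657
vertex 3.665 2.792 -1.143
vertex 3.593 3.183 -0.414
endloop
endfacet
facet normal -0.618 -0.494 0.611
outer loop
vertex 2.366 3.081 -0.955
vertex 3.008 2.646 -0.657
vertex 2.79 3.363 -0.298
endloop
endfacet
facet normal -0.946 0.237 -0.221
outer loop
vertex 2.627 3.497 -1.626
vertex 2.366 3.081 -0.955
vertex 2.555 3.888 -0.897
endloop
endfacet
facet normal -0.031 0.440 -0.897
outer loop
vertex 3.43 3.317 -1.742
vertex 2.627 3.497 -1.626
vertex 3.212 4.034 -1.383
endloop
endfacet
facet normal 0.860 -0.167 -0.483
outer loop
vertex 3.665 2.792 -1.143
vertex 3.43 3.317 -1.742
vertex 3.854 3.599 -1.085
endloop
endfacet
facet normal -0.315 -0.492 -0.811
outer loop
vertex -3.422 -4.731 -1.45
vertex -3.726 -4.215 -1.645
vertex -3.147 -4.449 -1.728
endloop
endfacet
facet normal 0.818 -0.345 0.460
outer loop
vertex -3.422 -4.731 -1.45
vertex -3.147 -4.449 -1.728
vertex -3.374 -3.665 -0.735
endloop
endfacet
facet normal -0.315 -0.491 -0.812
outer loop
vertex -3.147 -4.449 -1.728
vertex -3.726 -4.215 -1.645
vertex -3.211 -4.029 -1.957
endloop
endfacet
facet normal 0.979 0.190 0.074
outer loop
vertex -3.147 -4.449 -1.728
vertex -3.211 -4.029 -1.957
vertex -3.374 -3.665 -0.735
endloop
endfacet
facet normal -0.314 -0.492 -0.812
outer loop
vertex -3.211 -4.029 -1.957
vertex -3.726 -4.215 -1.645
vertex -3.577 -3.719 -2.003
endloop
endfacet
facet normal 0.650 0.747 -0.136
outer loop
vertex -3.211 -4.029 -1.957
vertex -3.577 -3.719 -2.003
vertex -3.374 -3.665 -0.735
endloop
endfacet
facet normal -0.316 -0.491 -0.812
outer loop
vertex -3.577 -3.719 -2.003
vertex -3.726 -4.215 -1.645
vertex -4.03 -3.699 -1.839
endloop
endfacet
facet normal 0.027 0.999 -0.047
outer loop
vertex -3.577 -3.719 -2.003
vertex -4.03 -3.699 -1.839
vertex -3.374 -3.665 -0.735
endloop
endfacet
facet normal -0.314 -0.491 -0.813
outer loop
vertex -4.03 -3.699 -1.839
vertex -3.726 -4.215 -1.645
vertex -4.305 -3.982 -1.562
endloop
endfacet
facet normal -0.529 0.798 0.290
outer loop
vertex -4.03 -3.699 -1.839
vertex -4.305 -3.982 -1.562
vertex -3.374 -3.665 -0.735
endloop
endfacet
facet normal -0.314 -0.492 -0.812
outer loop
vertex -4.305 -3.982 -1.562
vertex -3.726 -4.215 -1.645
vertex -4.241 -4.401 -1.333
endloop
endfacet
facet normal -0.689 0.264 0.675
outer loop
vertex -4.305 -3.982 -1.562
vertex -4.241 -4.401 -1.333
vertex -3.374 -3.665 -0.735
endloop
endfacet
facet normal -0.315 -0.491 -0.812
outer loop
vertex -4.241 -4.401 -1.333
vertex -3.726 -4.215 -1.645
vertex -3.875 -4.712 -1.287
endloop
endfacet
facet normal -0.361 -0.294 0.885
outer loop
vertex -4.241 -4.401 -1.333
vertex -3.875 -4.712 -1.287
vertex -3.374 -3.665 -0.735
endloop
endfacet
facet normal -0.313 -0.492 -0.813
outer loop
vertex -3.875 -4.712 -1.287
vertex -3.726 -4.215 -1.645
vertex -3.422 -4.731 -1.45
endloop
endfacet
facet normal 0.263 -0.546 0.796
outer loop
vertex -3.875 -4.712 -1.287
vertex -3.422 -4.731 -1.45
vertex -3.374 -3.665 -0.735
endloop
endfacet

endsolid


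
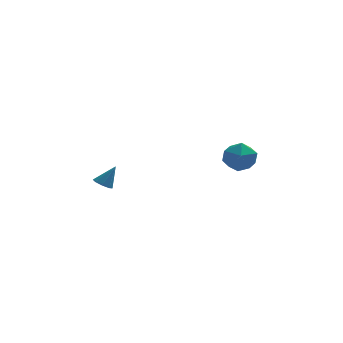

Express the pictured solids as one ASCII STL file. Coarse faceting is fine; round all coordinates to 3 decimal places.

solid 
facet normal -0.884 0.391 0.257
outer loop
vertex 2.805 -0.813 -3.857
vertex 2.844 -1.321 -2.949
vertex 3.245 -0.363 -3.028
endloop
endfacet
facet normal -0.525 0.833 -0.174
outer loop
vertex 2.805 -0.813 -3.857
vertex 3.245 -0.363 -3.028
vertex 3.691 -0.277 -3.964
endloop
endfacet
facet normal -0.389 0.487 -0.782
outer loop
vertex 2.805 -0.813 -3.857
vertex 3.691 -0.277 -3.964
vertex 3.566 -1.181 -4.465
endloop
endfacet
facet normal -0.664 -0.170 -0.728
outer loop
vertex 2.805 -0.813 -3.857
vertex 3.566 -1.181 -4.465
vertex 3.042 -1.826 -3.837
endloop
endfacet
facet normal -0.970 -0.229 -0.086
outer loop
vertex 2.805 -0.813 -3.857
vertex 3.042 -1.826 -3.837
vertex 2.844 -1.321 -2.949
endloop
endfacet
facet normal 0.099 0.985 0.138
outer loop
vertex 3.691 -0.277 -3.964
vertex 3.245 -0.363 -3.028
vertex 4.278 -0.454 -3.123
endloop
endfacet
facet normal -0.482 0.270 0.834
outer loop
vertex 3.245 -0.363 -3.028
vertex 2.844 -1.321 -2.949
vertex 3.754 -1.099 -2.495
endloop
endfacet
facet normal -0.620 -0.733 0.279
outer loop
vertex 2.844 -1.321 -2.949
vertex 3.042 -1.826 -3.837
vertex 3.629 -2.003 -2.996
endloop
endfacet
facet normal -0.126 -0.638 -0.760
outer loop
vertex 3.042 -1.826 -3.837
vertex 3.566 -1.181 -4.465
vertex 4.075 -1.917 -3.932
endloop
endfacet
facet normal 0.319 0.425 -0.847
outer loop
vertex 3.566 -1.181 -4.465
vertex 3.691 -0.277 -3.964
vertex 4.476 -0.959 -4.011
endloop
endfacet
facet normal 0.664 0.170 0.728
outer loop
vertex 4.515 -1.467 -3.103
vertex 4.278 -0.454 -3.123
vertex 3.754 -1.099 -2.495
endloop
endfacet
facet normal 0.389 -0.487 0.782
outer loop
vertex 4.515 -1.467 -3.103
vertex 3.754 -1.099 -2.495
vertex 3.629 -2.003 -2.996
endloop
endfacet
facet normal 0.525 -0.833 0.174
outer loop
vertex 4.515 -1.467 -3.103
vertex 3.629 -2.003 -2.996
vertex 4.075 -1.917 -3.932
endloop
endfacet
facet normal 0.884 -0.391 -0.257
outer loop
vertex 4.515 -1.467 -3.103
vertex 4.075 -1.917 -3.932
vertex 4.476 -0.959 -4.011
endloop
endfacet
facet normal 0.970 0.229 0.086
outer loop
vertex 4.515 -1.467 -3.103
vertex 4.476 -0.959 -4.011
vertex 4.278 -0.454 -3.123
endloop
endfacet
facet normal 0.126 0.638 0.760
outer loop
vertex 3.754 -1.099 -2.495
vertex 4.278 -0.454 -3.123
vertex 3.245 -0.363 -3.028
endloop
endfacet
facet normal -0.319 -0.425 0.847
outer loop
vertex 3.629 -2.003 -2.996
vertex 3.754 -1.099 -2.495
vertex 2.844 -1.321 -2.949
endloop
endfacet
facet normal -0.099 -0.985 -0.138
outer loop
vertex 4.075 -1.917 -3.932
vertex 3.629 -2.003 -2.996
vertex 3.042 -1.826 -3.837
endloop
endfacet
facet normal 0.482 -0.270 -0.834
outer loop
vertex 4.476 -0.959 -4.011
vertex 4.075 -1.917 -3.932
vertex 3.566 -1.181 -4.465
endloop
endfacet
facet normal 0.620 0.733 -0.279
outer loop
vertex 4.278 -0.454 -3.123
vertex 4.476 -0.959 -4.011
vertex 3.691 -0.277 -3.964
endloop
endfacet
facet normal -0.511 -0.206 -0.835
outer loop
vertex -3.087 -4.556 -3.856
vertex -3.388 -4.102 -3.784
vertex -2.917 -4.22 -4.043
endloop
endfacet
facet normal 0.893 -0.449 0.005
outer loop
vertex -3.087 -4.556 -3.856
vertex -2.917 -4.22 -4.043
vertex -2.732 -3.838 -2.716
endloop
endfacet
facet normal -0.511 -0.205 -0.835
outer loop
vertex -2.917 -4.22 -4.043
vertex -3.388 -4.102 -3.784
vertex -3.023 -3.814 -4.078
endloop
endfacet
facet normal 0.952 0.231 -0.199
outer loop
vertex -2.917 -4.22 -4.043
vertex -3.023 -3.814 -4.078
vertex -2.732 -3.838 -2.716
endloop
endfacet
facet normal -0.510 -0.206 -0.835
outer loop
vertex -3.023 -3.814 -4.078
vertex -3.388 -4.102 -3.784
vertex -3.343 -3.577 -3.941
endloop
endfacet
facet normal 0.562 0.820 -0.106
outer loop
vertex -3.023 -3.814 -4.078
vertex -3.343 -3.577 -3.941
vertex -2.732 -3.838 -2.716
endloop
endfacet
facet normal -0.513 -0.205 -0.834
outer loop
vertex -3.343 -3.577 -3.941
vertex -3.388 -4.102 -3.784
vertex -3.689 -3.647 -3.711
endloop
endfacet
facet normal -0.044 0.972 0.229
outer loop
vertex -3.343 -3.577 -3.941
vertex -3.689 -3.647 -3.711
vertex -2.732 -3.838 -2.716
endloop
endfacet
facet normal -0.513 -0.205 -0.834
outer loop
vertex -3.689 -3.647 -3.711
vertex -3.388 -4.102 -3.784
vertex -3.858 -3.984 -3.524
endloop
endfacet
facet normal -0.517 0.599 0.612
outer loop
vertex -3.689 -3.647 -3.711
vertex -3.858 -3.984 -3.524
vertex -2.732 -3.838 -2.716
endloop
endfacet
facet normal -0.513 -0.206 -0.834
outer loop
vertex -3.858 -3.984 -3.524
vertex -3.388 -4.102 -3.784
vertex -3.752 -4.39 -3.489
endloop
endfacet
facet normal -0.574 -0.080 0.815
outer loop
vertex -3.858 -3.984 -3.524
vertex -3.752 -4.39 -3.489
vertex -2.732 -3.838 -2.716
endloop
endfacet
facet normal -0.512 -0.206 -0.834
outer loop
vertex -3.752 -4.39 -3.489
vertex -3.388 -4.102 -3.784
vertex -3.432 -4.627 -3.627
endloop
endfacet
facet normal -0.184 -0.668 0.721
outer loop
vertex -3.752 -4.39 -3.489
vertex -3.432 -4.627 -3.627
vertex -2.732 -3.838 -2.716
endloop
endfacet
facet normal -0.511 -0.207 -0.834
outer loop
vertex -3.432 -4.627 -3.627
vertex -3.388 -4.102 -3.784
vertex -3.087 -4.556 -3.856
endloop
endfacet
facet normal 0.424 -0.820 0.384
outer loop
vertex -3.432 -4.627 -3.627
vertex -3.087 -4.556 -3.856
vertex -2.732 -3.838 -2.716
endloop
endfacet

endsolid


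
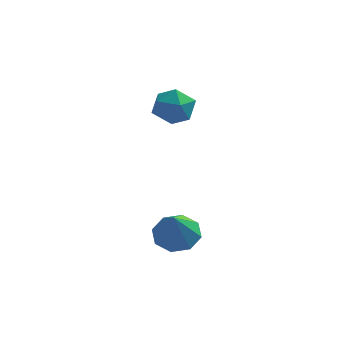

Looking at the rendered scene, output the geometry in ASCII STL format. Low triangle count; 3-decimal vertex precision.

solid 
facet normal -0.215 0.619 0.755
outer loop
vertex 0.944 2.627 1.062
vertex -0.031 2.146 1.179
vertex 0.834 1.77 1.733
endloop
endfacet
facet normal 0.487 0.499 0.717
outer loop
vertex 0.944 2.627 1.062
vertex 0.834 1.77 1.733
vertex 1.71 1.848 1.083
endloop
endfacet
facet normal 0.710 0.700 0.070
outer loop
vertex 0.944 2.627 1.062
vertex 1.71 1.848 1.083
vertex 1.387 2.271 0.128
endloop
endfacet
facet normal 0.147 0.945 -0.291
outer loop
vertex 0.944 2.627 1.062
vertex 1.387 2.271 0.128
vertex 0.311 2.456 0.187
endloop
endfacet
facet normal -0.426 0.895 0.133
outer loop
vertex 0.944 2.627 1.062
vertex 0.311 2.456 0.187
vertex -0.031 2.146 1.179
endloop
endfacet
facet normal 0.595 -0.204 0.777
outer loop
vertex 1.71 1.848 1.083
vertex 0.834 1.77 1.733
vertex 1.209 0.884 1.213
endloop
endfacet
facet normal -0.542 -0.010 0.840
outer loop
vertex 0.834 1.77 1.733
vertex -0.031 2.146 1.179
vertex 0.133 1.069 1.272
endloop
endfacet
facet normal -0.884 0.437 -0.168
outer loop
vertex -0.031 2.146 1.179
vertex 0.311 2.456 0.187
vertex -0.19 1.492 0.317
endloop
endfacet
facet normal 0.042 0.519 -0.854
outer loop
vertex 0.311 2.456 0.187
vertex 1.387 2.271 0.128
vertex 0.686 1.57 -0.333
endloop
endfacet
facet normal 0.955 0.122 -0.269
outer loop
vertex 1.387 2.271 0.128
vertex 1.71 1.848 1.083
vertex 1.551 1.194 0.221
endloop
endfacet
facet normal -0.147 -0.945 0.291
outer loop
vertex 0.576 0.713 0.338
vertex 1.209 0.884 1.213
vertex 0.133 1.069 1.272
endloop
endfacet
facet normal -0.710 -0.700 -0.070
outer loop
vertex 0.576 0.713 0.338
vertex 0.133 1.069 1.272
vertex -0.19 1.492 0.317
endloop
endfacet
facet normal -0.487 -0.499 -0.717
outer loop
vertex 0.576 0.713 0.338
vertex -0.19 1.492 0.317
vertex 0.686 1.57 -0.333
endloop
endfacet
facet normal 0.215 -0.619 -0.755
outer loop
vertex 0.576 0.713 0.338
vertex 0.686 1.57 -0.333
vertex 1.551 1.194 0.221
endloop
endfacet
facet normal 0.426 -0.895 -0.133
outer loop
vertex 0.576 0.713 0.338
vertex 1.551 1.194 0.221
vertex 1.209 0.884 1.213
endloop
endfacet
facet normal -0.042 -0.519 0.854
outer loop
vertex 0.133 1.069 1.272
vertex 1.209 0.884 1.213
vertex 0.834 1.77 1.733
endloop
endfacet
facet normal -0.955 -0.122 0.269
outer loop
vertex -0.19 1.492 0.317
vertex 0.133 1.069 1.272
vertex -0.031 2.146 1.179
endloop
endfacet
facet normal -0.595 0.204 -0.777
outer loop
vertex 0.686 1.57 -0.333
vertex -0.19 1.492 0.317
vertex 0.311 2.456 0.187
endloop
endfacet
facet normal 0.542 0.010 -0.840
outer loop
vertex 1.551 1.194 0.221
vertex 0.686 1.57 -0.333
vertex 1.387 2.271 0.128
endloop
endfacet
facet normal 0.884 -0.437 0.168
outer loop
vertex 1.209 0.884 1.213
vertex 1.551 1.194 0.221
vertex 1.71 1.848 1.083
endloop
endfacet
facet normal -0.044 0.574 -0.818
outer loop
vertex 2.38 -3.001 -5.339
vertex 1.674 -2.35 -4.844
vertex 2.75 -2.387 -4.928
endloop
endfacet
facet normal 0.825 -0.558 0.091
outer loop
vertex 2.38 -3.001 -5.339
vertex 2.75 -2.387 -4.928
vertex 1.766 -3.55 -3.136
endloop
endfacet
facet normal -0.044 0.574 -0.818
outer loop
vertex 2.75 -2.387 -4.928
vertex 1.674 -2.35 -4.844
vertex 2.49 -1.751 -4.468
endloop
endfacet
facet normal 0.875 0.007 0.485
outer loop
vertex 2.75 -2.387 -4.928
vertex 2.49 -1.751 -4.468
vertex 1.766 -3.55 -3.136
endloop
endfacet
facet normal -0.045 0.574 -0.817
outer loop
vertex 2.49 -1.751 -4.468
vertex 1.674 -2.35 -4.844
vertex 1.752 -1.467 -4.228
endloop
endfacet
facet normal 0.423 0.423 0.801
outer loop
vertex 2.49 -1.751 -4.468
vertex 1.752 -1.467 -4.228
vertex 1.766 -3.55 -3.136
endloop
endfacet
facet normal -0.043 0.574 -0.818
outer loop
vertex 1.752 -1.467 -4.228
vertex 1.674 -2.35 -4.844
vertex 0.968 -1.699 -4.35
endloop
endfacet
facet normal -0.265 0.446 0.855
outer loop
vertex 1.752 -1.467 -4.228
vertex 0.968 -1.699 -4.35
vertex 1.766 -3.55 -3.136
endloop
endfacet
facet normal -0.043 0.574 -0.818
outer loop
vertex 0.968 -1.699 -4.35
vertex 1.674 -2.35 -4.844
vertex 0.598 -2.313 -4.761
endloop
endfacet
facet normal -0.787 0.063 0.614
outer loop
vertex 0.968 -1.699 -4.35
vertex 0.598 -2.313 -4.761
vertex 1.766 -3.55 -3.136
endloop
endfacet
facet normal -0.043 0.574 -0.818
outer loop
vertex 0.598 -2.313 -4.761
vertex 1.674 -2.35 -4.844
vertex 0.858 -2.949 -5.221
endloop
endfacet
facet normal -0.837 -0.501 0.220
outer loop
vertex 0.598 -2.313 -4.761
vertex 0.858 -2.949 -5.221
vertex 1.766 -3.55 -3.136
endloop
endfacet
facet normal -0.044 0.574 -0.817
outer loop
vertex 0.858 -2.949 -5.221
vertex 1.674 -2.35 -4.844
vertex 1.596 -3.234 -5.461
endloop
endfacet
facet normal -0.386 -0.918 -0.097
outer loop
vertex 0.858 -2.949 -5.221
vertex 1.596 -3.234 -5.461
vertex 1.766 -3.55 -3.136
endloop
endfacet
facet normal -0.043 0.574 -0.817
outer loop
vertex 1.596 -3.234 -5.461
vertex 1.674 -2.35 -4.844
vertex 2.38 -3.001 -5.339
endloop
endfacet
facet normal 0.303 -0.941 -0.150
outer loop
vertex 1.596 -3.234 -5.461
vertex 2.38 -3.001 -5.339
vertex 1.766 -3.55 -3.136
endloop
endfacet

endsolid


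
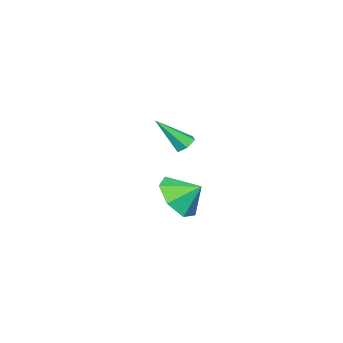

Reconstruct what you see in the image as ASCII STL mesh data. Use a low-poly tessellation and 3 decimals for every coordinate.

solid 
facet normal 0.324 -0.728 -0.604
outer loop
vertex 1.977 2.939 1.148
vertex 1.412 2.254 1.67
vertex 1.144 2.816 0.849
endloop
endfacet
facet normal -0.093 0.985 -0.146
outer loop
vertex 1.977 2.939 1.148
vertex 1.144 2.816 0.849
vertex 1.068 3.026 2.31
endloop
endfacet
facet normal 0.325 -0.727 -0.604
outer loop
vertex 1.144 2.816 0.849
vertex 1.412 2.254 1.67
vertex 0.513 2.269 1.168
endloop
endfacet
facet normal -0.688 0.713 -0.138
outer loop
vertex 1.144 2.816 0.849
vertex 0.513 2.269 1.168
vertex 1.068 3.026 2.31
endloop
endfacet
facet normal 0.325 -0.728 -0.603
outer loop
vertex 0.513 2.269 1.168
vertex 1.412 2.254 1.67
vertex 0.559 1.712 1.865
endloop
endfacet
facet normal -0.925 0.266 0.273
outer loop
vertex 0.513 2.269 1.168
vertex 0.559 1.712 1.865
vertex 1.068 3.026 2.31
endloop
endfacet
facet normal 0.324 -0.728 -0.604
outer loop
vertex 0.559 1.712 1.865
vertex 1.412 2.254 1.67
vertex 1.247 1.562 2.415
endloop
endfacet
facet normal -0.627 -0.021 0.779
outer loop
vertex 0.559 1.712 1.865
vertex 1.247 1.562 2.415
vertex 1.068 3.026 2.31
endloop
endfacet
facet normal 0.325 -0.728 -0.604
outer loop
vertex 1.247 1.562 2.415
vertex 1.412 2.254 1.67
vertex 2.06 1.934 2.404
endloop
endfacet
facet normal -0.018 0.069 0.997
outer loop
vertex 1.247 1.562 2.415
vertex 2.06 1.934 2.404
vertex 1.068 3.026 2.31
endloop
endfacet
facet normal 0.325 -0.728 -0.604
outer loop
vertex 2.06 1.934 2.404
vertex 1.412 2.254 1.67
vertex 2.385 2.547 1.84
endloop
endfacet
facet normal 0.443 0.468 0.764
outer loop
vertex 2.06 1.934 2.404
vertex 2.385 2.547 1.84
vertex 1.068 3.026 2.31
endloop
endfacet
facet normal 0.325 -0.728 -0.604
outer loop
vertex 2.385 2.547 1.84
vertex 1.412 2.254 1.67
vertex 1.977 2.939 1.148
endloop
endfacet
facet normal 0.410 0.876 0.255
outer loop
vertex 2.385 2.547 1.84
vertex 1.977 2.939 1.148
vertex 1.068 3.026 2.31
endloop
endfacet
facet normal -0.428 0.511 -0.745
outer loop
vertex -2.833 -1.06 1.355
vertex -3.267 -1.034 1.622
vertex -2.915 -0.668 1.671
endloop
endfacet
facet normal 0.968 0.246 -0.054
outer loop
vertex -2.833 -1.06 1.355
vertex -2.915 -0.668 1.671
vertex -2.533 -1.906 2.898
endloop
endfacet
facet normal -0.428 0.511 -0.745
outer loop
vertex -2.915 -0.668 1.671
vertex -3.267 -1.034 1.622
vertex -3.349 -0.642 1.938
endloop
endfacet
facet normal 0.402 0.704 0.585
outer loop
vertex -2.915 -0.668 1.671
vertex -3.349 -0.642 1.938
vertex -2.533 -1.906 2.898
endloop
endfacet
facet normal -0.429 0.511 -0.745
outer loop
vertex -3.349 -0.642 1.938
vertex -3.267 -1.034 1.622
vertex -3.7 -1.008 1.889
endloop
endfacet
facet normal -0.459 0.330 0.825
outer loop
vertex -3.349 -0.642 1.938
vertex -3.7 -1.008 1.889
vertex -2.533 -1.906 2.898
endloop
endfacet
facet normal -0.429 0.509 -0.746
outer loop
vertex -3.7 -1.008 1.889
vertex -3.267 -1.034 1.622
vertex -3.618 -1.4 1.574
endloop
endfacet
facet normal -0.754 -0.500 0.426
outer loop
vertex -3.7 -1.008 1.889
vertex -3.618 -1.4 1.574
vertex -2.533 -1.906 2.898
endloop
endfacet
facet normal -0.429 0.509 -0.746
outer loop
vertex -3.618 -1.4 1.574
vertex -3.267 -1.034 1.622
vertex -3.184 -1.426 1.307
endloop
endfacet
facet normal -0.188 -0.959 -0.212
outer loop
vertex -3.618 -1.4 1.574
vertex -3.184 -1.426 1.307
vertex -2.533 -1.906 2.898
endloop
endfacet
facet normal -0.429 0.509 -0.746
outer loop
vertex -3.184 -1.426 1.307
vertex -3.267 -1.034 1.622
vertex -2.833 -1.06 1.355
endloop
endfacet
facet normal 0.673 -0.586 -0.452
outer loop
vertex -3.184 -1.426 1.307
vertex -2.833 -1.06 1.355
vertex -2.533 -1.906 2.898
endloop
endfacet

endsolid


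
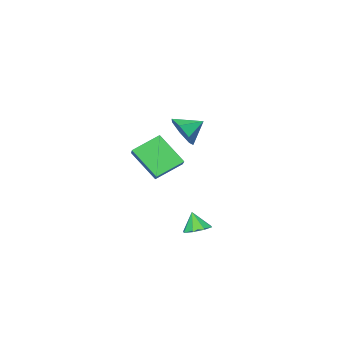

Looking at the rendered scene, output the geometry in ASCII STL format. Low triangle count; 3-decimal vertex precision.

solid 
facet normal 0.005 0.380 -0.925
outer loop
vertex 2.629 2.829 -1.289
vertex 2.242 3.391 -1.06
vertex 2.945 3.246 -1.116
endloop
endfacet
facet normal 0.691 -0.653 0.310
outer loop
vertex 2.629 2.829 -1.289
vertex 2.945 3.246 -1.116
vertex 2.238 2.989 -0.08
endloop
endfacet
facet normal 0.004 0.379 -0.925
outer loop
vertex 2.945 3.246 -1.116
vertex 2.242 3.391 -1.06
vertex 2.85 3.748 -0.911
endloop
endfacet
facet normal 0.832 -0.068 0.551
outer loop
vertex 2.945 3.246 -1.116
vertex 2.85 3.748 -0.911
vertex 2.238 2.989 -0.08
endloop
endfacet
facet normal 0.003 0.381 -0.925
outer loop
vertex 2.85 3.748 -0.911
vertex 2.242 3.391 -1.06
vertex 2.398 4.041 -0.792
endloop
endfacet
facet normal 0.484 0.439 0.757
outer loop
vertex 2.85 3.748 -0.911
vertex 2.398 4.041 -0.792
vertex 2.238 2.989 -0.08
endloop
endfacet
facet normal 0.006 0.380 -0.925
outer loop
vertex 2.398 4.041 -0.792
vertex 2.242 3.391 -1.06
vertex 1.855 3.954 -0.831
endloop
endfacet
facet normal -0.149 0.570 0.808
outer loop
vertex 2.398 4.041 -0.792
vertex 1.855 3.954 -0.831
vertex 2.238 2.989 -0.08
endloop
endfacet
facet normal 0.005 0.380 -0.925
outer loop
vertex 1.855 3.954 -0.831
vertex 2.242 3.391 -1.06
vertex 1.539 3.537 -1.004
endloop
endfacet
facet normal -0.696 0.248 0.674
outer loop
vertex 1.855 3.954 -0.831
vertex 1.539 3.537 -1.004
vertex 2.238 2.989 -0.08
endloop
endfacet
facet normal 0.005 0.381 -0.925
outer loop
vertex 1.539 3.537 -1.004
vertex 2.242 3.391 -1.06
vertex 1.635 3.035 -1.21
endloop
endfacet
facet normal -0.836 -0.337 0.432
outer loop
vertex 1.539 3.537 -1.004
vertex 1.635 3.035 -1.21
vertex 2.238 2.989 -0.08
endloop
endfacet
facet normal 0.005 0.381 -0.925
outer loop
vertex 1.635 3.035 -1.21
vertex 2.242 3.391 -1.06
vertex 2.087 2.742 -1.328
endloop
endfacet
facet normal -0.488 -0.843 0.226
outer loop
vertex 1.635 3.035 -1.21
vertex 2.087 2.742 -1.328
vertex 2.238 2.989 -0.08
endloop
endfacet
facet normal 0.005 0.381 -0.925
outer loop
vertex 2.087 2.742 -1.328
vertex 2.242 3.391 -1.06
vertex 2.629 2.829 -1.289
endloop
endfacet
facet normal 0.144 -0.974 0.175
outer loop
vertex 2.087 2.742 -1.328
vertex 2.629 2.829 -1.289
vertex 2.238 2.989 -0.08
endloop
endfacet
facet normal 0.828 -0.321 -0.459
outer loop
vertex 0.302 -0.13 4.022
vertex -0.246 -0.549 3.326
vertex 0.12 0.36 3.351
endloop
endfacet
facet normal -0.059 0.798 0.599
outer loop
vertex 0.302 -0.13 4.022
vertex 0.12 0.36 3.351
vertex -1.274 -0.151 3.894
endloop
endfacet
facet normal 0.828 -0.321 -0.459
outer loop
vertex 0.12 0.36 3.351
vertex -0.246 -0.549 3.326
vertex -0.338 0.165 2.661
endloop
endfacet
facet normal -0.354 0.935 -0.029
outer loop
vertex 0.12 0.36 3.351
vertex -0.338 0.165 2.661
vertex -1.274 -0.151 3.894
endloop
endfacet
facet normal 0.829 -0.320 -0.459
outer loop
vertex -0.338 0.165 2.661
vertex -0.246 -0.549 3.326
vertex -0.726 -0.567 2.471
endloop
endfacet
facet normal -0.744 0.507 -0.435
outer loop
vertex -0.338 0.165 2.661
vertex -0.726 -0.567 2.471
vertex -1.274 -0.151 3.894
endloop
endfacet
facet normal 0.829 -0.322 -0.458
outer loop
vertex -0.726 -0.567 2.471
vertex -0.246 -0.549 3.326
vertex -0.754 -1.286 2.925
endloop
endfacet
facet normal -0.936 -0.161 -0.313
outer loop
vertex -0.726 -0.567 2.471
vertex -0.754 -1.286 2.925
vertex -1.274 -0.151 3.894
endloop
endfacet
facet normal 0.828 -0.321 -0.459
outer loop
vertex -0.754 -1.286 2.925
vertex -0.246 -0.549 3.326
vertex -0.399 -1.45 3.681
endloop
endfacet
facet normal -0.785 -0.569 0.245
outer loop
vertex -0.754 -1.286 2.925
vertex -0.399 -1.45 3.681
vertex -1.274 -0.151 3.894
endloop
endfacet
facet normal 0.828 -0.321 -0.459
outer loop
vertex -0.399 -1.45 3.681
vertex -0.246 -0.549 3.326
vertex 0.071 -0.935 4.169
endloop
endfacet
facet normal -0.405 -0.407 0.819
outer loop
vertex -0.399 -1.45 3.681
vertex 0.071 -0.935 4.169
vertex -1.274 -0.151 3.894
endloop
endfacet
facet normal 0.828 -0.321 -0.459
outer loop
vertex 0.071 -0.935 4.169
vertex -0.246 -0.549 3.326
vertex 0.302 -0.13 4.022
endloop
endfacet
facet normal -0.082 0.202 0.976
outer loop
vertex 0.071 -0.935 4.169
vertex 0.302 -0.13 4.022
vertex -1.274 -0.151 3.894
endloop
endfacet
facet normal -0.518 -0.685 -0.513
outer loop
vertex -1.281 -3.504 1.731
vertex -1.665 -2.113 0.261
vertex 0.113 -3.962 0.934
endloop
endfacet
facet normal 0.186 -0.675 0.714
outer loop
vertex 0.745 -3.127 1.559
vertex -1.281 -3.504 1.731
vertex 0.113 -3.962 0.934
endloop
endfacet
facet normal -0.518 -0.685 -0.513
outer loop
vertex 0.113 -3.962 0.934
vertex -1.665 -2.113 0.261
vertex -0.271 -2.571 -0.536
endloop
endfacet
facet normal 0.835 -0.274 -0.478
outer loop
vertex -0.271 -2.571 -0.536
vertex 0.745 -3.127 1.559
vertex 0.113 -3.962 0.934
endloop
endfacet
facet normal -0.835 0.274 0.478
outer loop
vertex -1.281 -3.504 1.731
vertex -1.033 -1.278 0.886
vertex -1.665 -2.113 0.261
endloop
endfacet
facet normal 0.186 -0.675 0.714
outer loop
vertex -0.649 -2.669 2.356
vertex -1.281 -3.504 1.731
vertex 0.745 -3.127 1.559
endloop
endfacet
facet normal -0.835 0.274 0.478
outer loop
vertex -0.649 -2.669 2.356
vertex -1.033 -1.278 0.886
vertex -1.281 -3.504 1.731
endloop
endfacet
facet normal -0.186 0.675 -0.714
outer loop
vertex -1.665 -2.113 0.261
vertex -1.033 -1.278 0.886
vertex -0.271 -2.571 -0.536
endloop
endfacet
facet normal 0.835 -0.274 -0.478
outer loop
vertex 0.361 -1.736 0.089
vertex 0.745 -3.127 1.559
vertex -0.271 -2.571 -0.536
endloop
endfacet
facet normal -0.186 0.675 -0.714
outer loop
vertex -0.271 -2.571 -0.536
vertex -1.033 -1.278 0.886
vertex 0.361 -1.736 0.089
endloop
endfacet
facet normal 0.518 0.685 0.513
outer loop
vertex 0.361 -1.736 0.089
vertex -0.649 -2.669 2.356
vertex 0.745 -3.127 1.559
endloop
endfacet
facet normal 0.518 0.685 0.513
outer loop
vertex -1.033 -1.278 0.886
vertex -0.649 -2.669 2.356
vertex 0.361 -1.736 0.089
endloop
endfacet

endsolid


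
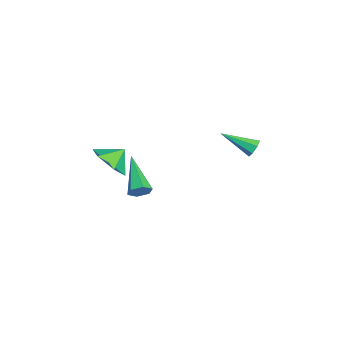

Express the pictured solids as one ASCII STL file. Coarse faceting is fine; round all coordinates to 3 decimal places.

solid 
facet normal 0.204 0.867 -0.456
outer loop
vertex -1.623 2.925 -0.08
vertex -1.965 2.815 -0.442
vertex -2.036 3.063 -0.002
endloop
endfacet
facet normal 0.232 0.153 0.961
outer loop
vertex -1.623 2.925 -0.08
vertex -2.036 3.063 -0.002
vertex -2.315 1.325 0.342
endloop
endfacet
facet normal 0.205 0.866 -0.455
outer loop
vertex -2.036 3.063 -0.002
vertex -1.965 2.815 -0.442
vertex -2.396 3.015 -0.255
endloop
endfacet
facet normal -0.579 0.247 0.777
outer loop
vertex -2.036 3.063 -0.002
vertex -2.396 3.015 -0.255
vertex -2.315 1.325 0.342
endloop
endfacet
facet normal 0.204 0.866 -0.456
outer loop
vertex -2.396 3.015 -0.255
vertex -1.965 2.815 -0.442
vertex -2.431 2.816 -0.649
endloop
endfacet
facet normal -0.995 -0.014 0.095
outer loop
vertex -2.396 3.015 -0.255
vertex -2.431 2.816 -0.649
vertex -2.315 1.325 0.342
endloop
endfacet
facet normal 0.204 0.867 -0.455
outer loop
vertex -2.431 2.816 -0.649
vertex -1.965 2.815 -0.442
vertex -2.116 2.617 -0.887
endloop
endfacet
facet normal -0.701 -0.432 -0.567
outer loop
vertex -2.431 2.816 -0.649
vertex -2.116 2.617 -0.887
vertex -2.315 1.325 0.342
endloop
endfacet
facet normal 0.205 0.867 -0.455
outer loop
vertex -2.116 2.617 -0.887
vertex -1.965 2.815 -0.442
vertex -1.687 2.567 -0.789
endloop
endfacet
facet normal 0.083 -0.694 -0.716
outer loop
vertex -2.116 2.617 -0.887
vertex -1.687 2.567 -0.789
vertex -2.315 1.325 0.342
endloop
endfacet
facet normal 0.203 0.866 -0.457
outer loop
vertex -1.687 2.567 -0.789
vertex -1.965 2.815 -0.442
vertex -1.468 2.705 -0.43
endloop
endfacet
facet normal 0.764 -0.601 -0.235
outer loop
vertex -1.687 2.567 -0.789
vertex -1.468 2.705 -0.43
vertex -2.315 1.325 0.342
endloop
endfacet
facet normal 0.203 0.867 -0.455
outer loop
vertex -1.468 2.705 -0.43
vertex -1.965 2.815 -0.442
vertex -1.623 2.925 -0.08
endloop
endfacet
facet normal 0.831 -0.225 0.509
outer loop
vertex -1.468 2.705 -0.43
vertex -1.623 2.925 -0.08
vertex -2.315 1.325 0.342
endloop
endfacet
facet normal 0.860 0.164 -0.484
outer loop
vertex 1.218 -2.717 -0.796
vertex 0.964 -2.315 -1.111
vertex 1.215 -2.175 -0.618
endloop
endfacet
facet normal 0.306 -0.296 0.905
outer loop
vertex 1.218 -2.717 -0.796
vertex 1.215 -2.175 -0.618
vertex -0.884 -2.665 -0.069
endloop
endfacet
facet normal 0.860 0.164 -0.484
outer loop
vertex 1.215 -2.175 -0.618
vertex 0.964 -2.315 -1.111
vertex 0.961 -1.773 -0.933
endloop
endfacet
facet normal 0.053 0.636 0.770
outer loop
vertex 1.215 -2.175 -0.618
vertex 0.961 -1.773 -0.933
vertex -0.884 -2.665 -0.069
endloop
endfacet
facet normal 0.860 0.164 -0.483
outer loop
vertex 0.961 -1.773 -0.933
vertex 0.964 -2.315 -1.111
vertex 0.711 -1.913 -1.425
endloop
endfacet
facet normal -0.446 0.895 -0.028
outer loop
vertex 0.961 -1.773 -0.933
vertex 0.711 -1.913 -1.425
vertex -0.884 -2.665 -0.069
endloop
endfacet
facet normal 0.860 0.163 -0.484
outer loop
vertex 0.711 -1.913 -1.425
vertex 0.964 -2.315 -1.111
vertex 0.713 -2.454 -1.603
endloop
endfacet
facet normal -0.690 0.224 -0.688
outer loop
vertex 0.711 -1.913 -1.425
vertex 0.713 -2.454 -1.603
vertex -0.884 -2.665 -0.069
endloop
endfacet
facet normal 0.859 0.163 -0.485
outer loop
vertex 0.713 -2.454 -1.603
vertex 0.964 -2.315 -1.111
vertex 0.967 -2.856 -1.288
endloop
endfacet
facet normal -0.437 -0.709 -0.553
outer loop
vertex 0.713 -2.454 -1.603
vertex 0.967 -2.856 -1.288
vertex -0.884 -2.665 -0.069
endloop
endfacet
facet normal 0.859 0.163 -0.485
outer loop
vertex 0.967 -2.856 -1.288
vertex 0.964 -2.315 -1.111
vertex 1.218 -2.717 -0.796
endloop
endfacet
facet normal 0.060 -0.968 0.243
outer loop
vertex 0.967 -2.856 -1.288
vertex 1.218 -2.717 -0.796
vertex -0.884 -2.665 -0.069
endloop
endfacet
facet normal 0.304 -0.703 -0.643
outer loop
vertex -3.201 -4.175 -1.665
vertex -3.692 -3.665 -2.454
vertex -2.682 -3.439 -2.224
endloop
endfacet
facet normal 0.411 0.350 0.842
outer loop
vertex -3.201 -4.175 -1.665
vertex -2.682 -3.439 -2.224
vertex -4.008 -2.935 -1.786
endloop
endfacet
facet normal 0.304 -0.703 -0.643
outer loop
vertex -2.682 -3.439 -2.224
vertex -3.692 -3.665 -2.454
vertex -3.173 -2.929 -3.013
endloop
endfacet
facet normal 0.423 0.858 0.292
outer loop
vertex -2.682 -3.439 -2.224
vertex -3.173 -2.929 -3.013
vertex -4.008 -2.935 -1.786
endloop
endfacet
facet normal 0.305 -0.703 -0.643
outer loop
vertex -3.173 -2.929 -3.013
vertex -3.692 -3.665 -2.454
vertex -4.182 -3.155 -3.244
endloop
endfacet
facet normal -0.190 0.974 -0.124
outer loop
vertex -3.173 -2.929 -3.013
vertex -4.182 -3.155 -3.244
vertex -4.008 -2.935 -1.786
endloop
endfacet
facet normal 0.305 -0.703 -0.643
outer loop
vertex -4.182 -3.155 -3.244
vertex -3.692 -3.665 -2.454
vertex -4.701 -3.892 -2.685
endloop
endfacet
facet normal -0.814 0.581 0.010
outer loop
vertex -4.182 -3.155 -3.244
vertex -4.701 -3.892 -2.685
vertex -4.008 -2.935 -1.786
endloop
endfacet
facet normal 0.305 -0.702 -0.643
outer loop
vertex -4.701 -3.892 -2.685
vertex -3.692 -3.665 -2.454
vertex -4.211 -4.402 -1.896
endloop
endfacet
facet normal -0.826 0.072 0.560
outer loop
vertex -4.701 -3.892 -2.685
vertex -4.211 -4.402 -1.896
vertex -4.008 -2.935 -1.786
endloop
endfacet
facet normal 0.305 -0.702 -0.644
outer loop
vertex -4.211 -4.402 -1.896
vertex -3.692 -3.665 -2.454
vertex -3.201 -4.175 -1.665
endloop
endfacet
facet normal -0.213 -0.044 0.976
outer loop
vertex -4.211 -4.402 -1.896
vertex -3.201 -4.175 -1.665
vertex -4.008 -2.935 -1.786
endloop
endfacet

endsolid


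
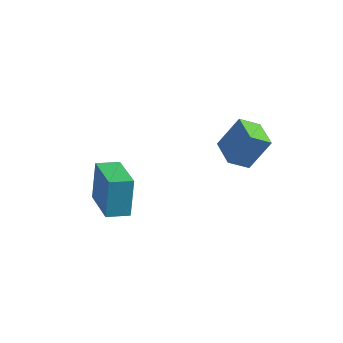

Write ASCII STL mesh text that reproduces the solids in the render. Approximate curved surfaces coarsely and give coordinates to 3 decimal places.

solid 
facet normal -0.345 -0.392 -0.853
outer loop
vertex 0.459 1.988 -0.802
vertex -0.752 2.713 -0.645
vertex 0.867 2.784 -1.333
endloop
endfacet
facet normal 0.853 -0.510 -0.110
outer loop
vertex 1.432 3.427 0.065
vertex 0.459 1.988 -0.802
vertex 0.867 2.784 -1.333
endloop
endfacet
facet normal -0.345 -0.393 -0.852
outer loop
vertex 0.867 2.784 -1.333
vertex -0.752 2.713 -0.645
vertex -0.344 3.508 -1.177
endloop
endfacet
facet normal 0.392 0.765 -0.510
outer loop
vertex -0.344 3.508 -1.177
vertex 1.432 3.427 0.065
vertex 0.867 2.784 -1.333
endloop
endfacet
facet normal -0.392 -0.765 0.510
outer loop
vertex 0.459 1.988 -0.802
vertex -0.187 3.356 0.753
vertex -0.752 2.713 -0.645
endloop
endfacet
facet normal 0.853 -0.511 -0.109
outer loop
vertex 1.024 2.632 0.597
vertex 0.459 1.988 -0.802
vertex 1.432 3.427 0.065
endloop
endfacet
facet normal -0.392 -0.765 0.511
outer loop
vertex 1.024 2.632 0.597
vertex -0.187 3.356 0.753
vertex 0.459 1.988 -0.802
endloop
endfacet
facet normal -0.853 0.511 0.110
outer loop
vertex -0.752 2.713 -0.645
vertex -0.187 3.356 0.753
vertex -0.344 3.508 -1.177
endloop
endfacet
facet normal 0.392 0.765 -0.511
outer loop
vertex 0.221 4.152 0.222
vertex 1.432 3.427 0.065
vertex -0.344 3.508 -1.177
endloop
endfacet
facet normal -0.853 0.510 0.110
outer loop
vertex -0.344 3.508 -1.177
vertex -0.187 3.356 0.753
vertex 0.221 4.152 0.222
endloop
endfacet
facet normal 0.346 0.393 0.852
outer loop
vertex 0.221 4.152 0.222
vertex 1.024 2.632 0.597
vertex 1.432 3.427 0.065
endloop
endfacet
facet normal 0.344 0.392 0.853
outer loop
vertex -0.187 3.356 0.753
vertex 1.024 2.632 0.597
vertex 0.221 4.152 0.222
endloop
endfacet
facet normal -0.508 -0.852 0.122
outer loop
vertex -3.38 -0.701 -2.443
vertex -5.202 0.346 -2.722
vertex -3.282 -1.024 -4.293
endloop
endfacet
facet normal 0.859 -0.494 0.132
outer loop
vertex -2.758 -0.146 -4.418
vertex -3.38 -0.701 -2.443
vertex -3.282 -1.024 -4.293
endloop
endfacet
facet normal -0.508 -0.852 0.122
outer loop
vertex -3.282 -1.024 -4.293
vertex -5.202 0.346 -2.722
vertex -5.104 0.023 -4.572
endloop
endfacet
facet normal 0.052 -0.171 -0.984
outer loop
vertex -5.104 0.023 -4.572
vertex -2.758 -0.146 -4.418
vertex -3.282 -1.024 -4.293
endloop
endfacet
facet normal -0.052 0.171 0.984
outer loop
vertex -3.38 -0.701 -2.443
vertex -4.678 1.224 -2.847
vertex -5.202 0.346 -2.722
endloop
endfacet
facet normal 0.859 -0.494 0.132
outer loop
vertex -2.856 0.177 -2.568
vertex -3.38 -0.701 -2.443
vertex -2.758 -0.146 -4.418
endloop
endfacet
facet normal -0.052 0.171 0.984
outer loop
vertex -2.856 0.177 -2.568
vertex -4.678 1.224 -2.847
vertex -3.38 -0.701 -2.443
endloop
endfacet
facet normal -0.859 0.494 -0.132
outer loop
vertex -5.202 0.346 -2.722
vertex -4.678 1.224 -2.847
vertex -5.104 0.023 -4.572
endloop
endfacet
facet normal 0.052 -0.171 -0.984
outer loop
vertex -4.58 0.901 -4.697
vertex -2.758 -0.146 -4.418
vertex -5.104 0.023 -4.572
endloop
endfacet
facet normal -0.859 0.494 -0.132
outer loop
vertex -5.104 0.023 -4.572
vertex -4.678 1.224 -2.847
vertex -4.58 0.901 -4.697
endloop
endfacet
facet normal 0.508 0.852 -0.122
outer loop
vertex -4.58 0.901 -4.697
vertex -2.856 0.177 -2.568
vertex -2.758 -0.146 -4.418
endloop
endfacet
facet normal 0.508 0.852 -0.122
outer loop
vertex -4.678 1.224 -2.847
vertex -2.856 0.177 -2.568
vertex -4.58 0.901 -4.697
endloop
endfacet

endsolid


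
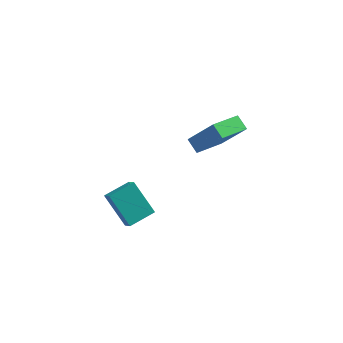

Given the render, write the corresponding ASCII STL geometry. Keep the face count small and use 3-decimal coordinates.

solid 
facet normal -0.584 0.394 0.710
outer loop
vertex -2.695 -2.681 1.291
vertex -1.647 -1.666 1.591
vertex -3.071 -2.107 0.663
endloop
endfacet
facet normal -0.704 -0.681 -0.202
outer loop
vertex -1.873 -2.914 -0.791
vertex -2.695 -2.681 1.291
vertex -3.071 -2.107 0.663
endloop
endfacet
facet normal -0.584 0.393 0.710
outer loop
vertex -3.071 -2.107 0.663
vertex -1.647 -1.666 1.591
vertex -2.022 -1.092 0.964
endloop
endfacet
facet normal -0.404 0.617 -0.675
outer loop
vertex -2.022 -1.092 0.964
vertex -1.873 -2.914 -0.791
vertex -3.071 -2.107 0.663
endloop
endfacet
facet normal 0.404 -0.617 0.675
outer loop
vertex -2.695 -2.681 1.291
vertex -0.449 -2.473 0.137
vertex -1.647 -1.666 1.591
endloop
endfacet
facet normal -0.704 -0.681 -0.202
outer loop
vertex -1.498 -3.488 -0.164
vertex -2.695 -2.681 1.291
vertex -1.873 -2.914 -0.791
endloop
endfacet
facet normal 0.404 -0.618 0.675
outer loop
vertex -1.498 -3.488 -0.164
vertex -0.449 -2.473 0.137
vertex -2.695 -2.681 1.291
endloop
endfacet
facet normal 0.704 0.681 0.202
outer loop
vertex -1.647 -1.666 1.591
vertex -0.449 -2.473 0.137
vertex -2.022 -1.092 0.964
endloop
endfacet
facet normal -0.404 0.617 -0.675
outer loop
vertex -0.825 -1.899 -0.491
vertex -1.873 -2.914 -0.791
vertex -2.022 -1.092 0.964
endloop
endfacet
facet normal 0.704 0.681 0.201
outer loop
vertex -2.022 -1.092 0.964
vertex -0.449 -2.473 0.137
vertex -0.825 -1.899 -0.491
endloop
endfacet
facet normal 0.584 -0.394 -0.710
outer loop
vertex -0.825 -1.899 -0.491
vertex -1.498 -3.488 -0.164
vertex -1.873 -2.914 -0.791
endloop
endfacet
facet normal 0.584 -0.394 -0.710
outer loop
vertex -0.449 -2.473 0.137
vertex -1.498 -3.488 -0.164
vertex -0.825 -1.899 -0.491
endloop
endfacet
facet normal -0.510 -0.807 0.298
outer loop
vertex 1.545 3.126 2.282
vertex 0.202 3.35 0.592
vertex 2.113 2.574 1.758
endloop
endfacet
facet normal 0.618 -0.103 0.779
outer loop
vertex 3.158 4.23 1.148
vertex 1.545 3.126 2.282
vertex 2.113 2.574 1.758
endloop
endfacet
facet normal -0.509 -0.808 0.297
outer loop
vertex 2.113 2.574 1.758
vertex 0.202 3.35 0.592
vertex 0.771 2.799 0.068
endloop
endfacet
facet normal 0.598 -0.581 -0.552
outer loop
vertex 0.771 2.799 0.068
vertex 3.158 4.23 1.148
vertex 2.113 2.574 1.758
endloop
endfacet
facet normal -0.598 0.581 0.552
outer loop
vertex 1.545 3.126 2.282
vertex 1.247 5.006 -0.018
vertex 0.202 3.35 0.592
endloop
endfacet
facet normal 0.618 -0.103 0.779
outer loop
vertex 2.589 4.781 1.672
vertex 1.545 3.126 2.282
vertex 3.158 4.23 1.148
endloop
endfacet
facet normal -0.598 0.581 0.552
outer loop
vertex 2.589 4.781 1.672
vertex 1.247 5.006 -0.018
vertex 1.545 3.126 2.282
endloop
endfacet
facet normal -0.618 0.103 -0.779
outer loop
vertex 0.202 3.35 0.592
vertex 1.247 5.006 -0.018
vertex 0.771 2.799 0.068
endloop
endfacet
facet normal 0.598 -0.581 -0.552
outer loop
vertex 1.815 4.454 -0.542
vertex 3.158 4.23 1.148
vertex 0.771 2.799 0.068
endloop
endfacet
facet normal -0.619 0.103 -0.779
outer loop
vertex 0.771 2.799 0.068
vertex 1.247 5.006 -0.018
vertex 1.815 4.454 -0.542
endloop
endfacet
facet normal 0.509 0.808 -0.297
outer loop
vertex 1.815 4.454 -0.542
vertex 2.589 4.781 1.672
vertex 3.158 4.23 1.148
endloop
endfacet
facet normal 0.510 0.807 -0.297
outer loop
vertex 1.247 5.006 -0.018
vertex 2.589 4.781 1.672
vertex 1.815 4.454 -0.542
endloop
endfacet

endsolid


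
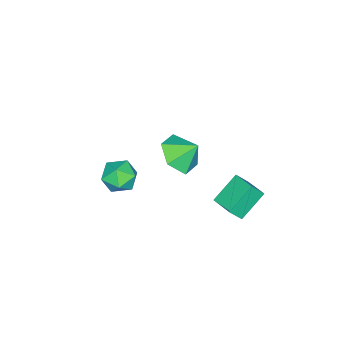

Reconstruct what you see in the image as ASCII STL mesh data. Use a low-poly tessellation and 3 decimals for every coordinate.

solid 
facet normal 0.177 -0.669 -0.722
outer loop
vertex -0.923 0.448 2.933
vertex -1.612 -0.248 3.41
vertex -1.979 0.458 2.665
endloop
endfacet
facet normal 0.027 0.997 -0.070
outer loop
vertex -0.923 0.448 2.933
vertex -1.979 0.458 2.665
vertex -1.828 0.568 4.29
endloop
endfacet
facet normal 0.177 -0.670 -0.721
outer loop
vertex -1.979 0.458 2.665
vertex -1.612 -0.248 3.41
vertex -2.669 -0.238 3.142
endloop
endfacet
facet normal -0.704 0.710 0.017
outer loop
vertex -1.979 0.458 2.665
vertex -2.669 -0.238 3.142
vertex -1.828 0.568 4.29
endloop
endfacet
facet normal 0.177 -0.670 -0.721
outer loop
vertex -2.669 -0.238 3.142
vertex -1.612 -0.248 3.41
vertex -2.302 -0.944 3.887
endloop
endfacet
facet normal -0.840 0.122 0.529
outer loop
vertex -2.669 -0.238 3.142
vertex -2.302 -0.944 3.887
vertex -1.828 0.568 4.29
endloop
endfacet
facet normal 0.176 -0.669 -0.722
outer loop
vertex -2.302 -0.944 3.887
vertex -1.612 -0.248 3.41
vertex -1.246 -0.955 4.154
endloop
endfacet
facet normal -0.243 -0.178 0.954
outer loop
vertex -2.302 -0.944 3.887
vertex -1.246 -0.955 4.154
vertex -1.828 0.568 4.29
endloop
endfacet
facet normal 0.176 -0.669 -0.722
outer loop
vertex -1.246 -0.955 4.154
vertex -1.612 -0.248 3.41
vertex -0.556 -0.258 3.677
endloop
endfacet
facet normal 0.488 0.109 0.866
outer loop
vertex -1.246 -0.955 4.154
vertex -0.556 -0.258 3.677
vertex -1.828 0.568 4.29
endloop
endfacet
facet normal 0.176 -0.669 -0.722
outer loop
vertex -0.556 -0.258 3.677
vertex -1.612 -0.248 3.41
vertex -0.923 0.448 2.933
endloop
endfacet
facet normal 0.623 0.697 0.354
outer loop
vertex -0.556 -0.258 3.677
vertex -0.923 0.448 2.933
vertex -1.828 0.568 4.29
endloop
endfacet
facet normal -0.454 0.412 -0.790
outer loop
vertex -4.483 1.751 -0.462
vertex -3.914 2.849 -0.217
vertex -3.2 1.303 -1.433
endloop
endfacet
facet normal -0.451 -0.871 -0.195
outer loop
vertex -2.746 0.891 -0.643
vertex -4.483 1.751 -0.462
vertex -3.2 1.303 -1.433
endloop
endfacet
facet normal -0.454 0.412 -0.790
outer loop
vertex -3.2 1.303 -1.433
vertex -3.914 2.849 -0.217
vertex -2.631 2.4 -1.188
endloop
endfacet
facet normal 0.768 -0.269 -0.581
outer loop
vertex -2.631 2.4 -1.188
vertex -2.746 0.891 -0.643
vertex -3.2 1.303 -1.433
endloop
endfacet
facet normal -0.768 0.268 0.581
outer loop
vertex -4.483 1.751 -0.462
vertex -3.46 2.437 0.573
vertex -3.914 2.849 -0.217
endloop
endfacet
facet normal -0.451 -0.871 -0.194
outer loop
vertex -4.029 1.34 0.328
vertex -4.483 1.751 -0.462
vertex -2.746 0.891 -0.643
endloop
endfacet
facet normal -0.768 0.269 0.581
outer loop
vertex -4.029 1.34 0.328
vertex -3.46 2.437 0.573
vertex -4.483 1.751 -0.462
endloop
endfacet
facet normal 0.452 0.871 0.194
outer loop
vertex -3.914 2.849 -0.217
vertex -3.46 2.437 0.573
vertex -2.631 2.4 -1.188
endloop
endfacet
facet normal 0.768 -0.268 -0.581
outer loop
vertex -2.177 1.989 -0.398
vertex -2.746 0.891 -0.643
vertex -2.631 2.4 -1.188
endloop
endfacet
facet normal 0.451 0.871 0.194
outer loop
vertex -2.631 2.4 -1.188
vertex -3.46 2.437 0.573
vertex -2.177 1.989 -0.398
endloop
endfacet
facet normal 0.454 -0.412 0.790
outer loop
vertex -2.177 1.989 -0.398
vertex -4.029 1.34 0.328
vertex -2.746 0.891 -0.643
endloop
endfacet
facet normal 0.454 -0.412 0.790
outer loop
vertex -3.46 2.437 0.573
vertex -4.029 1.34 0.328
vertex -2.177 1.989 -0.398
endloop
endfacet
facet normal 0.395 0.918 -0.002
outer loop
vertex -2.293 -3.101 -1.566
vertex -2.47 -3.023 -0.608
vertex -1.619 -3.39 -0.919
endloop
endfacet
facet normal 0.700 0.509 -0.501
outer loop
vertex -2.293 -3.101 -1.566
vertex -1.619 -3.39 -0.919
vertex -1.796 -3.93 -1.715
endloop
endfacet
facet normal 0.187 0.281 -0.941
outer loop
vertex -2.293 -3.101 -1.566
vertex -1.796 -3.93 -1.715
vertex -2.756 -3.896 -1.896
endloop
endfacet
facet normal -0.435 0.549 -0.714
outer loop
vertex -2.293 -3.101 -1.566
vertex -2.756 -3.896 -1.896
vertex -3.173 -3.336 -1.211
endloop
endfacet
facet normal -0.306 0.943 -0.133
outer loop
vertex -2.293 -3.101 -1.566
vertex -3.173 -3.336 -1.211
vertex -2.47 -3.023 -0.608
endloop
endfacet
facet normal 0.982 -0.061 -0.177
outer loop
vertex -1.796 -3.93 -1.715
vertex -1.619 -3.39 -0.919
vertex -1.667 -4.364 -0.849
endloop
endfacet
facet normal 0.490 0.601 0.631
outer loop
vertex -1.619 -3.39 -0.919
vertex -2.47 -3.023 -0.608
vertex -2.084 -3.804 -0.164
endloop
endfacet
facet normal -0.644 0.642 0.417
outer loop
vertex -2.47 -3.023 -0.608
vertex -3.173 -3.336 -1.211
vertex -3.044 -3.77 -0.345
endloop
endfacet
facet normal -0.853 0.004 -0.523
outer loop
vertex -3.173 -3.336 -1.211
vertex -2.756 -3.896 -1.896
vertex -3.221 -4.31 -1.141
endloop
endfacet
facet normal 0.152 -0.430 -0.890
outer loop
vertex -2.756 -3.896 -1.896
vertex -1.796 -3.93 -1.715
vertex -2.37 -4.677 -1.452
endloop
endfacet
facet normal 0.435 -0.549 0.714
outer loop
vertex -2.547 -4.599 -0.494
vertex -1.667 -4.364 -0.849
vertex -2.084 -3.804 -0.164
endloop
endfacet
facet normal -0.187 -0.281 0.941
outer loop
vertex -2.547 -4.599 -0.494
vertex -2.084 -3.804 -0.164
vertex -3.044 -3.77 -0.345
endloop
endfacet
facet normal -0.700 -0.509 0.501
outer loop
vertex -2.547 -4.599 -0.494
vertex -3.044 -3.77 -0.345
vertex -3.221 -4.31 -1.141
endloop
endfacet
facet normal -0.395 -0.918 0.002
outer loop
vertex -2.547 -4.599 -0.494
vertex -3.221 -4.31 -1.141
vertex -2.37 -4.677 -1.452
endloop
endfacet
facet normal 0.306 -0.943 0.133
outer loop
vertex -2.547 -4.599 -0.494
vertex -2.37 -4.677 -1.452
vertex -1.667 -4.364 -0.849
endloop
endfacet
facet normal 0.853 -0.004 0.523
outer loop
vertex -2.084 -3.804 -0.164
vertex -1.667 -4.364 -0.849
vertex -1.619 -3.39 -0.919
endloop
endfacet
facet normal -0.152 0.430 0.890
outer loop
vertex -3.044 -3.77 -0.345
vertex -2.084 -3.804 -0.164
vertex -2.47 -3.023 -0.608
endloop
endfacet
facet normal -0.982 0.061 0.177
outer loop
vertex -3.221 -4.31 -1.141
vertex -3.044 -3.77 -0.345
vertex -3.173 -3.336 -1.211
endloop
endfacet
facet normal -0.490 -0.601 -0.631
outer loop
vertex -2.37 -4.677 -1.452
vertex -3.221 -4.31 -1.141
vertex -2.756 -3.896 -1.896
endloop
endfacet
facet normal 0.644 -0.642 -0.417
outer loop
vertex -1.667 -4.364 -0.849
vertex -2.37 -4.677 -1.452
vertex -1.796 -3.93 -1.715
endloop
endfacet

endsolid
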